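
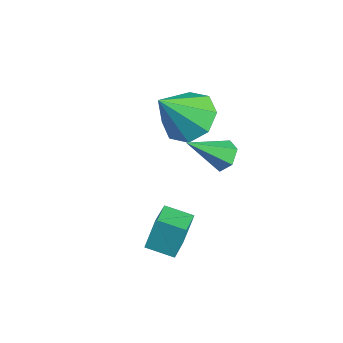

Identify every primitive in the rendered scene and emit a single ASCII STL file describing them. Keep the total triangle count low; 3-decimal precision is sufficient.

solid 
facet normal -0.056 0.612 -0.789
outer loop
vertex 0.766 4.111 0.648
vertex -0.086 4.592 1.081
vertex 0.972 4.744 1.124
endloop
endfacet
facet normal 0.891 -0.420 0.173
outer loop
vertex 0.766 4.111 0.648
vertex 0.972 4.744 1.124
vertex 0.026 3.368 2.659
endloop
endfacet
facet normal -0.056 0.613 -0.788
outer loop
vertex 0.972 4.744 1.124
vertex -0.086 4.592 1.081
vertex 0.559 5.288 1.576
endloop
endfacet
facet normal 0.797 0.113 0.593
outer loop
vertex 0.972 4.744 1.124
vertex 0.559 5.288 1.576
vertex 0.026 3.368 2.659
endloop
endfacet
facet normal -0.055 0.612 -0.789
outer loop
vertex 0.559 5.288 1.576
vertex -0.086 4.592 1.081
vertex -0.232 5.424 1.737
endloop
endfacet
facet normal 0.250 0.422 0.871
outer loop
vertex 0.559 5.288 1.576
vertex -0.232 5.424 1.737
vertex 0.026 3.368 2.659
endloop
endfacet
facet normal -0.055 0.612 -0.789
outer loop
vertex -0.232 5.424 1.737
vertex -0.086 4.592 1.081
vertex -0.938 5.073 1.514
endloop
endfacet
facet normal -0.428 0.325 0.844
outer loop
vertex -0.232 5.424 1.737
vertex -0.938 5.073 1.514
vertex 0.026 3.368 2.659
endloop
endfacet
facet normal -0.056 0.612 -0.789
outer loop
vertex -0.938 5.073 1.514
vertex -0.086 4.592 1.081
vertex -1.144 4.44 1.038
endloop
endfacet
facet normal -0.841 -0.122 0.527
outer loop
vertex -0.938 5.073 1.514
vertex -1.144 4.44 1.038
vertex 0.026 3.368 2.659
endloop
endfacet
facet normal -0.056 0.612 -0.789
outer loop
vertex -1.144 4.44 1.038
vertex -0.086 4.592 1.081
vertex -0.73 3.896 0.587
endloop
endfacet
facet normal -0.747 -0.656 0.105
outer loop
vertex -1.144 4.44 1.038
vertex -0.73 3.896 0.587
vertex 0.026 3.368 2.659
endloop
endfacet
facet normal -0.056 0.612 -0.789
outer loop
vertex -0.73 3.896 0.587
vertex -0.086 4.592 1.081
vertex 0.061 3.76 0.425
endloop
endfacet
facet normal -0.201 -0.964 -0.172
outer loop
vertex -0.73 3.896 0.587
vertex 0.061 3.76 0.425
vertex 0.026 3.368 2.659
endloop
endfacet
facet normal -0.055 0.612 -0.789
outer loop
vertex 0.061 3.76 0.425
vertex -0.086 4.592 1.081
vertex 0.766 4.111 0.648
endloop
endfacet
facet normal 0.477 -0.867 -0.145
outer loop
vertex 0.061 3.76 0.425
vertex 0.766 4.111 0.648
vertex 0.026 3.368 2.659
endloop
endfacet
facet normal -0.706 -0.679 0.203
outer loop
vertex 2.414 2.015 -1.078
vertex 1.539 2.794 -1.514
vertex 2.553 1.526 -2.231
endloop
endfacet
facet normal 0.700 -0.623 0.349
outer loop
vertex 3.301 2.246 -2.446
vertex 2.414 2.015 -1.078
vertex 2.553 1.526 -2.231
endloop
endfacet
facet normal -0.706 -0.679 0.202
outer loop
vertex 2.553 1.526 -2.231
vertex 1.539 2.794 -1.514
vertex 1.678 2.306 -2.667
endloop
endfacet
facet normal 0.110 -0.388 -0.915
outer loop
vertex 1.678 2.306 -2.667
vertex 3.301 2.246 -2.446
vertex 2.553 1.526 -2.231
endloop
endfacet
facet normal -0.110 0.388 0.915
outer loop
vertex 2.414 2.015 -1.078
vertex 2.287 3.514 -1.729
vertex 1.539 2.794 -1.514
endloop
endfacet
facet normal 0.700 -0.624 0.348
outer loop
vertex 3.162 2.734 -1.293
vertex 2.414 2.015 -1.078
vertex 3.301 2.246 -2.446
endloop
endfacet
facet normal -0.110 0.388 0.915
outer loop
vertex 3.162 2.734 -1.293
vertex 2.287 3.514 -1.729
vertex 2.414 2.015 -1.078
endloop
endfacet
facet normal -0.700 0.623 -0.348
outer loop
vertex 1.539 2.794 -1.514
vertex 2.287 3.514 -1.729
vertex 1.678 2.306 -2.667
endloop
endfacet
facet normal 0.110 -0.388 -0.915
outer loop
vertex 2.426 3.025 -2.882
vertex 3.301 2.246 -2.446
vertex 1.678 2.306 -2.667
endloop
endfacet
facet normal -0.700 0.624 -0.349
outer loop
vertex 1.678 2.306 -2.667
vertex 2.287 3.514 -1.729
vertex 2.426 3.025 -2.882
endloop
endfacet
facet normal 0.706 0.679 -0.202
outer loop
vertex 2.426 3.025 -2.882
vertex 3.162 2.734 -1.293
vertex 3.301 2.246 -2.446
endloop
endfacet
facet normal 0.706 0.679 -0.203
outer loop
vertex 2.287 3.514 -1.729
vertex 3.162 2.734 -1.293
vertex 2.426 3.025 -2.882
endloop
endfacet
facet normal 0.202 0.757 -0.621
outer loop
vertex 2.828 4.133 0.92
vertex 2.485 4.512 1.271
vertex 3.091 4.445 1.386
endloop
endfacet
facet normal 0.776 -0.630 -0.016
outer loop
vertex 2.828 4.133 0.92
vertex 3.091 4.445 1.386
vertex 2.155 3.268 2.289
endloop
endfacet
facet normal 0.201 0.759 -0.619
outer loop
vertex 3.091 4.445 1.386
vertex 2.485 4.512 1.271
vertex 2.749 4.823 1.738
endloop
endfacet
facet normal 0.707 -0.019 0.707
outer loop
vertex 3.091 4.445 1.386
vertex 2.749 4.823 1.738
vertex 2.155 3.268 2.289
endloop
endfacet
facet normal 0.201 0.759 -0.619
outer loop
vertex 2.749 4.823 1.738
vertex 2.485 4.512 1.271
vertex 2.143 4.89 1.623
endloop
endfacet
facet normal -0.133 0.376 0.917
outer loop
vertex 2.749 4.823 1.738
vertex 2.143 4.89 1.623
vertex 2.155 3.268 2.289
endloop
endfacet
facet normal 0.202 0.759 -0.619
outer loop
vertex 2.143 4.89 1.623
vertex 2.485 4.512 1.271
vertex 1.88 4.579 1.156
endloop
endfacet
facet normal -0.902 0.158 0.402
outer loop
vertex 2.143 4.89 1.623
vertex 1.88 4.579 1.156
vertex 2.155 3.268 2.289
endloop
endfacet
facet normal 0.202 0.757 -0.621
outer loop
vertex 1.88 4.579 1.156
vertex 2.485 4.512 1.271
vertex 2.222 4.2 0.805
endloop
endfacet
facet normal -0.832 -0.453 -0.322
outer loop
vertex 1.88 4.579 1.156
vertex 2.222 4.2 0.805
vertex 2.155 3.268 2.289
endloop
endfacet
facet normal 0.202 0.757 -0.621
outer loop
vertex 2.222 4.2 0.805
vertex 2.485 4.512 1.271
vertex 2.828 4.133 0.92
endloop
endfacet
facet normal 0.007 -0.847 -0.532
outer loop
vertex 2.222 4.2 0.805
vertex 2.828 4.133 0.92
vertex 2.155 3.268 2.289
endloop
endfacet

endsolid


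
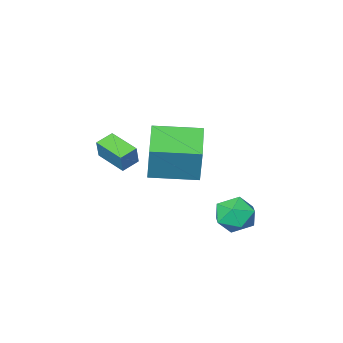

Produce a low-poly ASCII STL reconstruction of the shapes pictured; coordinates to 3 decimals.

solid 
facet normal -0.527 -0.799 0.289
outer loop
vertex 3.519 -0.08 4.471
vertex 1.672 1.09 4.341
vertex 3.311 -0.613 2.617
endloop
endfacet
facet normal 0.843 -0.534 0.059
outer loop
vertex 4.328 0.93 2.059
vertex 3.519 -0.08 4.471
vertex 3.311 -0.613 2.617
endloop
endfacet
facet normal -0.527 -0.799 0.289
outer loop
vertex 3.311 -0.613 2.617
vertex 1.672 1.09 4.341
vertex 1.465 0.557 2.487
endloop
endfacet
facet normal -0.107 -0.275 -0.955
outer loop
vertex 1.465 0.557 2.487
vertex 4.328 0.93 2.059
vertex 3.311 -0.613 2.617
endloop
endfacet
facet normal 0.107 0.275 0.955
outer loop
vertex 3.519 -0.08 4.471
vertex 2.689 2.633 3.783
vertex 1.672 1.09 4.341
endloop
endfacet
facet normal 0.843 -0.534 0.059
outer loop
vertex 4.535 1.463 3.913
vertex 3.519 -0.08 4.471
vertex 4.328 0.93 2.059
endloop
endfacet
facet normal 0.107 0.275 0.955
outer loop
vertex 4.535 1.463 3.913
vertex 2.689 2.633 3.783
vertex 3.519 -0.08 4.471
endloop
endfacet
facet normal -0.843 0.534 -0.059
outer loop
vertex 1.672 1.09 4.341
vertex 2.689 2.633 3.783
vertex 1.465 0.557 2.487
endloop
endfacet
facet normal -0.107 -0.275 -0.955
outer loop
vertex 2.481 2.1 1.929
vertex 4.328 0.93 2.059
vertex 1.465 0.557 2.487
endloop
endfacet
facet normal -0.843 0.534 -0.059
outer loop
vertex 1.465 0.557 2.487
vertex 2.689 2.633 3.783
vertex 2.481 2.1 1.929
endloop
endfacet
facet normal 0.527 0.799 -0.289
outer loop
vertex 2.481 2.1 1.929
vertex 4.535 1.463 3.913
vertex 4.328 0.93 2.059
endloop
endfacet
facet normal 0.527 0.799 -0.289
outer loop
vertex 2.689 2.633 3.783
vertex 4.535 1.463 3.913
vertex 2.481 2.1 1.929
endloop
endfacet
facet normal -0.941 -0.156 0.299
outer loop
vertex 3.08 -4.329 1.941
vertex 2.712 -2.804 1.579
vertex 2.802 -4.643 0.902
endloop
endfacet
facet normal 0.229 -0.947 0.225
outer loop
vertex 3.688 -4.496 0.621
vertex 3.08 -4.329 1.941
vertex 2.802 -4.643 0.902
endloop
endfacet
facet normal -0.942 -0.156 0.298
outer loop
vertex 2.802 -4.643 0.902
vertex 2.712 -2.804 1.579
vertex 2.435 -3.117 0.54
endloop
endfacet
facet normal -0.248 -0.280 -0.928
outer loop
vertex 2.435 -3.117 0.54
vertex 3.688 -4.496 0.621
vertex 2.802 -4.643 0.902
endloop
endfacet
facet normal 0.248 0.280 0.928
outer loop
vertex 3.08 -4.329 1.941
vertex 3.598 -2.657 1.298
vertex 2.712 -2.804 1.579
endloop
endfacet
facet normal 0.228 -0.947 0.225
outer loop
vertex 3.965 -4.183 1.66
vertex 3.08 -4.329 1.941
vertex 3.688 -4.496 0.621
endloop
endfacet
facet normal 0.248 0.280 0.927
outer loop
vertex 3.965 -4.183 1.66
vertex 3.598 -2.657 1.298
vertex 3.08 -4.329 1.941
endloop
endfacet
facet normal -0.228 0.947 -0.224
outer loop
vertex 2.712 -2.804 1.579
vertex 3.598 -2.657 1.298
vertex 2.435 -3.117 0.54
endloop
endfacet
facet normal -0.248 -0.280 -0.927
outer loop
vertex 3.32 -2.971 0.259
vertex 3.688 -4.496 0.621
vertex 2.435 -3.117 0.54
endloop
endfacet
facet normal -0.228 0.947 -0.225
outer loop
vertex 2.435 -3.117 0.54
vertex 3.598 -2.657 1.298
vertex 3.32 -2.971 0.259
endloop
endfacet
facet normal 0.942 0.156 -0.298
outer loop
vertex 3.32 -2.971 0.259
vertex 3.965 -4.183 1.66
vertex 3.688 -4.496 0.621
endloop
endfacet
facet normal 0.942 0.156 -0.299
outer loop
vertex 3.598 -2.657 1.298
vertex 3.965 -4.183 1.66
vertex 3.32 -2.971 0.259
endloop
endfacet
facet normal 0.323 -0.101 0.941
outer loop
vertex 0.487 1.529 -0.772
vertex -0.317 0.866 -0.567
vertex 0.608 0.485 -0.925
endloop
endfacet
facet normal 0.868 0.028 0.497
outer loop
vertex 0.487 1.529 -0.772
vertex 0.608 0.485 -0.925
vertex 0.993 1.173 -1.636
endloop
endfacet
facet normal 0.743 0.648 0.168
outer loop
vertex 0.487 1.529 -0.772
vertex 0.993 1.173 -1.636
vertex 0.307 1.98 -1.717
endloop
endfacet
facet normal 0.120 0.905 0.409
outer loop
vertex 0.487 1.529 -0.772
vertex 0.307 1.98 -1.717
vertex -0.503 1.789 -1.056
endloop
endfacet
facet normal -0.138 0.442 0.886
outer loop
vertex 0.487 1.529 -0.772
vertex -0.503 1.789 -1.056
vertex -0.317 0.866 -0.567
endloop
endfacet
facet normal 0.874 -0.486 0.003
outer loop
vertex 0.993 1.173 -1.636
vertex 0.608 0.485 -0.925
vertex 0.503 0.291 -1.964
endloop
endfacet
facet normal -0.006 -0.693 0.721
outer loop
vertex 0.608 0.485 -0.925
vertex -0.317 0.866 -0.567
vertex -0.307 0.1 -1.303
endloop
endfacet
facet normal -0.753 0.183 0.632
outer loop
vertex -0.317 0.866 -0.567
vertex -0.503 1.789 -1.056
vertex -0.993 0.907 -1.384
endloop
endfacet
facet normal -0.334 0.932 -0.140
outer loop
vertex -0.503 1.789 -1.056
vertex 0.307 1.98 -1.717
vertex -0.608 1.595 -2.095
endloop
endfacet
facet normal 0.672 0.518 -0.530
outer loop
vertex 0.307 1.98 -1.717
vertex 0.993 1.173 -1.636
vertex 0.317 1.214 -2.453
endloop
endfacet
facet normal -0.120 -0.905 -0.409
outer loop
vertex -0.487 0.551 -2.248
vertex 0.503 0.291 -1.964
vertex -0.307 0.1 -1.303
endloop
endfacet
facet normal -0.743 -0.648 -0.168
outer loop
vertex -0.487 0.551 -2.248
vertex -0.307 0.1 -1.303
vertex -0.993 0.907 -1.384
endloop
endfacet
facet normal -0.868 -0.028 -0.497
outer loop
vertex -0.487 0.551 -2.248
vertex -0.993 0.907 -1.384
vertex -0.608 1.595 -2.095
endloop
endfacet
facet normal -0.323 0.101 -0.941
outer loop
vertex -0.487 0.551 -2.248
vertex -0.608 1.595 -2.095
vertex 0.317 1.214 -2.453
endloop
endfacet
facet normal 0.138 -0.442 -0.886
outer loop
vertex -0.487 0.551 -2.248
vertex 0.317 1.214 -2.453
vertex 0.503 0.291 -1.964
endloop
endfacet
facet normal 0.334 -0.932 0.140
outer loop
vertex -0.307 0.1 -1.303
vertex 0.503 0.291 -1.964
vertex 0.608 0.485 -0.925
endloop
endfacet
facet normal -0.672 -0.518 0.530
outer loop
vertex -0.993 0.907 -1.384
vertex -0.307 0.1 -1.303
vertex -0.317 0.866 -0.567
endloop
endfacet
facet normal -0.874 0.486 -0.003
outer loop
vertex -0.608 1.595 -2.095
vertex -0.993 0.907 -1.384
vertex -0.503 1.789 -1.056
endloop
endfacet
facet normal 0.006 0.693 -0.721
outer loop
vertex 0.317 1.214 -2.453
vertex -0.608 1.595 -2.095
vertex 0.307 1.98 -1.717
endloop
endfacet
facet normal 0.753 -0.183 -0.632
outer loop
vertex 0.503 0.291 -1.964
vertex 0.317 1.214 -2.453
vertex 0.993 1.173 -1.636
endloop
endfacet

endsolid


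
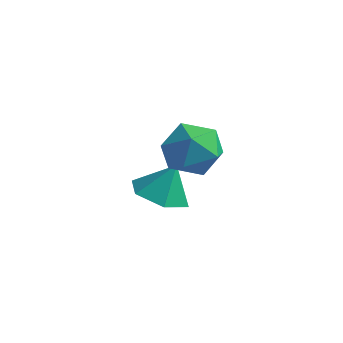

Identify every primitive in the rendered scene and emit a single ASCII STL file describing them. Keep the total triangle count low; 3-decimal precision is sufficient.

solid 
facet normal -0.714 0.636 -0.293
outer loop
vertex -2.391 -3.243 -1.102
vertex -2.894 -3.552 -0.548
vertex -2.415 -2.927 -0.357
endloop
endfacet
facet normal -0.065 0.918 -0.391
outer loop
vertex -2.391 -3.243 -1.102
vertex -2.415 -2.927 -0.357
vertex -1.704 -3.035 -0.728
endloop
endfacet
facet normal 0.301 0.484 -0.822
outer loop
vertex -2.391 -3.243 -1.102
vertex -1.704 -3.035 -0.728
vertex -1.742 -3.725 -1.148
endloop
endfacet
facet normal -0.119 -0.066 -0.991
outer loop
vertex -2.391 -3.243 -1.102
vertex -1.742 -3.725 -1.148
vertex -2.478 -4.045 -1.038
endloop
endfacet
facet normal -0.748 0.028 -0.663
outer loop
vertex -2.391 -3.243 -1.102
vertex -2.478 -4.045 -1.038
vertex -2.894 -3.552 -0.548
endloop
endfacet
facet normal 0.267 0.933 0.240
outer loop
vertex -1.704 -3.035 -0.728
vertex -2.415 -2.927 -0.357
vertex -1.782 -3.215 0.058
endloop
endfacet
facet normal -0.782 0.478 0.400
outer loop
vertex -2.415 -2.927 -0.357
vertex -2.894 -3.552 -0.548
vertex -2.518 -3.535 0.168
endloop
endfacet
facet normal -0.838 -0.508 -0.200
outer loop
vertex -2.894 -3.552 -0.548
vertex -2.478 -4.045 -1.038
vertex -2.556 -4.225 -0.252
endloop
endfacet
facet normal 0.178 -0.660 -0.730
outer loop
vertex -2.478 -4.045 -1.038
vertex -1.742 -3.725 -1.148
vertex -1.845 -4.333 -0.623
endloop
endfacet
facet normal 0.859 0.231 -0.457
outer loop
vertex -1.742 -3.725 -1.148
vertex -1.704 -3.035 -0.728
vertex -1.366 -3.708 -0.432
endloop
endfacet
facet normal 0.119 0.066 0.991
outer loop
vertex -1.869 -4.017 0.122
vertex -1.782 -3.215 0.058
vertex -2.518 -3.535 0.168
endloop
endfacet
facet normal -0.301 -0.484 0.822
outer loop
vertex -1.869 -4.017 0.122
vertex -2.518 -3.535 0.168
vertex -2.556 -4.225 -0.252
endloop
endfacet
facet normal 0.065 -0.918 0.391
outer loop
vertex -1.869 -4.017 0.122
vertex -2.556 -4.225 -0.252
vertex -1.845 -4.333 -0.623
endloop
endfacet
facet normal 0.714 -0.636 0.293
outer loop
vertex -1.869 -4.017 0.122
vertex -1.845 -4.333 -0.623
vertex -1.366 -3.708 -0.432
endloop
endfacet
facet normal 0.748 -0.028 0.663
outer loop
vertex -1.869 -4.017 0.122
vertex -1.366 -3.708 -0.432
vertex -1.782 -3.215 0.058
endloop
endfacet
facet normal -0.178 0.660 0.730
outer loop
vertex -2.518 -3.535 0.168
vertex -1.782 -3.215 0.058
vertex -2.415 -2.927 -0.357
endloop
endfacet
facet normal -0.859 -0.231 0.457
outer loop
vertex -2.556 -4.225 -0.252
vertex -2.518 -3.535 0.168
vertex -2.894 -3.552 -0.548
endloop
endfacet
facet normal -0.267 -0.933 -0.240
outer loop
vertex -1.845 -4.333 -0.623
vertex -2.556 -4.225 -0.252
vertex -2.478 -4.045 -1.038
endloop
endfacet
facet normal 0.782 -0.478 -0.400
outer loop
vertex -1.366 -3.708 -0.432
vertex -1.845 -4.333 -0.623
vertex -1.742 -3.725 -1.148
endloop
endfacet
facet normal 0.838 0.508 0.200
outer loop
vertex -1.782 -3.215 0.058
vertex -1.366 -3.708 -0.432
vertex -1.704 -3.035 -0.728
endloop
endfacet
facet normal -0.249 -0.312 -0.917
outer loop
vertex -3.514 -2.866 -3.367
vertex -4.068 -2.291 -3.412
vertex -3.322 -2.148 -3.663
endloop
endfacet
facet normal 0.917 -0.085 0.389
outer loop
vertex -3.514 -2.866 -3.367
vertex -3.322 -2.148 -3.663
vertex -3.812 -1.969 -2.468
endloop
endfacet
facet normal -0.249 -0.312 -0.917
outer loop
vertex -3.322 -2.148 -3.663
vertex -4.068 -2.291 -3.412
vertex -3.876 -1.573 -3.708
endloop
endfacet
facet normal 0.701 0.689 0.184
outer loop
vertex -3.322 -2.148 -3.663
vertex -3.876 -1.573 -3.708
vertex -3.812 -1.969 -2.468
endloop
endfacet
facet normal -0.248 -0.312 -0.917
outer loop
vertex -3.876 -1.573 -3.708
vertex -4.068 -2.291 -3.412
vertex -4.622 -1.715 -3.458
endloop
endfacet
facet normal -0.078 0.949 0.307
outer loop
vertex -3.876 -1.573 -3.708
vertex -4.622 -1.715 -3.458
vertex -3.812 -1.969 -2.468
endloop
endfacet
facet normal -0.248 -0.312 -0.917
outer loop
vertex -4.622 -1.715 -3.458
vertex -4.068 -2.291 -3.412
vertex -4.814 -2.433 -3.162
endloop
endfacet
facet normal -0.640 0.433 0.635
outer loop
vertex -4.622 -1.715 -3.458
vertex -4.814 -2.433 -3.162
vertex -3.812 -1.969 -2.468
endloop
endfacet
facet normal -0.248 -0.312 -0.917
outer loop
vertex -4.814 -2.433 -3.162
vertex -4.068 -2.291 -3.412
vertex -4.26 -3.009 -3.116
endloop
endfacet
facet normal -0.424 -0.340 0.839
outer loop
vertex -4.814 -2.433 -3.162
vertex -4.26 -3.009 -3.116
vertex -3.812 -1.969 -2.468
endloop
endfacet
facet normal -0.249 -0.312 -0.917
outer loop
vertex -4.26 -3.009 -3.116
vertex -4.068 -2.291 -3.412
vertex -3.514 -2.866 -3.367
endloop
endfacet
facet normal 0.356 -0.600 0.717
outer loop
vertex -4.26 -3.009 -3.116
vertex -3.514 -2.866 -3.367
vertex -3.812 -1.969 -2.468
endloop
endfacet

endsolid


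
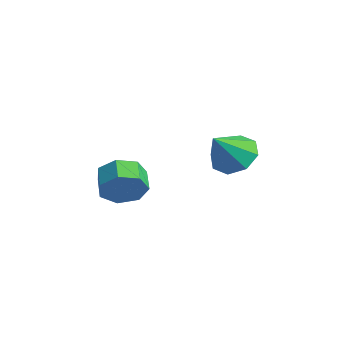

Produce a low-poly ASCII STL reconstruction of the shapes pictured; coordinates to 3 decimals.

solid 
facet normal -0.140 0.656 -0.742
outer loop
vertex 0.666 3.249 0.169
vertex 0.148 3.891 0.835
vertex 1.16 3.775 0.541
endloop
endfacet
facet normal 0.749 -0.659 -0.063
outer loop
vertex 0.666 3.249 0.169
vertex 1.16 3.775 0.541
vertex 0.392 2.749 2.125
endloop
endfacet
facet normal -0.140 0.656 -0.742
outer loop
vertex 1.16 3.775 0.541
vertex 0.148 3.891 0.835
vertex 1.06 4.369 1.085
endloop
endfacet
facet normal 0.925 -0.160 0.345
outer loop
vertex 1.16 3.775 0.541
vertex 1.06 4.369 1.085
vertex 0.392 2.749 2.125
endloop
endfacet
facet normal -0.141 0.656 -0.742
outer loop
vertex 1.06 4.369 1.085
vertex 0.148 3.891 0.835
vertex 0.426 4.682 1.482
endloop
endfacet
facet normal 0.598 0.243 0.763
outer loop
vertex 1.06 4.369 1.085
vertex 0.426 4.682 1.482
vertex 0.392 2.749 2.125
endloop
endfacet
facet normal -0.141 0.656 -0.741
outer loop
vertex 0.426 4.682 1.482
vertex 0.148 3.891 0.835
vertex -0.371 4.532 1.501
endloop
endfacet
facet normal -0.037 0.316 0.948
outer loop
vertex 0.426 4.682 1.482
vertex -0.371 4.532 1.501
vertex 0.392 2.749 2.125
endloop
endfacet
facet normal -0.141 0.656 -0.741
outer loop
vertex -0.371 4.532 1.501
vertex 0.148 3.891 0.835
vertex -0.864 4.006 1.129
endloop
endfacet
facet normal -0.612 0.015 0.791
outer loop
vertex -0.371 4.532 1.501
vertex -0.864 4.006 1.129
vertex 0.392 2.749 2.125
endloop
endfacet
facet normal -0.141 0.656 -0.741
outer loop
vertex -0.864 4.006 1.129
vertex 0.148 3.891 0.835
vertex -0.765 3.413 0.585
endloop
endfacet
facet normal -0.787 -0.483 0.383
outer loop
vertex -0.864 4.006 1.129
vertex -0.765 3.413 0.585
vertex 0.392 2.749 2.125
endloop
endfacet
facet normal -0.140 0.656 -0.741
outer loop
vertex -0.765 3.413 0.585
vertex 0.148 3.891 0.835
vertex -0.131 3.099 0.187
endloop
endfacet
facet normal -0.461 -0.886 -0.036
outer loop
vertex -0.765 3.413 0.585
vertex -0.131 3.099 0.187
vertex 0.392 2.749 2.125
endloop
endfacet
facet normal -0.140 0.656 -0.742
outer loop
vertex -0.131 3.099 0.187
vertex 0.148 3.891 0.835
vertex 0.666 3.249 0.169
endloop
endfacet
facet normal 0.176 -0.959 -0.221
outer loop
vertex -0.131 3.099 0.187
vertex 0.666 3.249 0.169
vertex 0.392 2.749 2.125
endloop
endfacet
facet normal 0.839 -0.404 -0.365
outer loop
vertex 0.27 -0.375 0.764
vertex -0.241 -0.796 0.055
vertex 0.181 0.077 0.059
endloop
endfacet
facet normal 0.534 0.741 0.408
outer loop
vertex 0.27 -0.375 0.764
vertex 0.181 0.077 0.059
vertex -0.628 0.058 1.153
endloop
endfacet
facet normal 0.534 0.741 0.408
outer loop
vertex -0.628 0.058 1.153
vertex 0.181 0.077 0.059
vertex -0.716 0.509 0.449
endloop
endfacet
facet normal -0.839 0.405 0.364
outer loop
vertex -0.628 0.058 1.153
vertex -0.716 0.509 0.449
vertex -1.139 -0.364 0.445
endloop
endfacet
facet normal 0.839 -0.404 -0.364
outer loop
vertex 0.181 0.077 0.059
vertex -0.241 -0.796 0.055
vertex -0.225 -0.129 -0.649
endloop
endfacet
facet normal 0.251 0.882 -0.400
outer loop
vertex 0.181 0.077 0.059
vertex -0.225 -0.129 -0.649
vertex -0.716 0.509 0.449
endloop
endfacet
facet normal 0.250 0.882 -0.400
outer loop
vertex -0.716 0.509 0.449
vertex -0.225 -0.129 -0.649
vertex -1.123 0.303 -0.259
endloop
endfacet
facet normal -0.839 0.405 0.364
outer loop
vertex -0.716 0.509 0.449
vertex -1.123 0.303 -0.259
vertex -1.139 -0.364 0.445
endloop
endfacet
facet normal 0.838 -0.405 -0.365
outer loop
vertex -0.225 -0.129 -0.649
vertex -0.241 -0.796 0.055
vertex -0.644 -0.837 -0.826
endloop
endfacet
facet normal -0.222 0.358 -0.907
outer loop
vertex -0.225 -0.129 -0.649
vertex -0.644 -0.837 -0.826
vertex -1.123 0.303 -0.259
endloop
endfacet
facet normal -0.220 0.359 -0.907
outer loop
vertex -1.123 0.303 -0.259
vertex -0.644 -0.837 -0.826
vertex -1.542 -0.405 -0.437
endloop
endfacet
facet normal -0.839 0.405 0.364
outer loop
vertex -1.123 0.303 -0.259
vertex -1.542 -0.405 -0.437
vertex -1.139 -0.364 0.445
endloop
endfacet
facet normal 0.839 -0.404 -0.365
outer loop
vertex -0.644 -0.837 -0.826
vertex -0.241 -0.796 0.055
vertex -0.759 -1.515 -0.34
endloop
endfacet
facet normal -0.526 -0.435 -0.731
outer loop
vertex -0.644 -0.837 -0.826
vertex -0.759 -1.515 -0.34
vertex -1.542 -0.405 -0.437
endloop
endfacet
facet normal -0.527 -0.435 -0.730
outer loop
vertex -1.542 -0.405 -0.437
vertex -0.759 -1.515 -0.34
vertex -1.657 -1.082 0.05
endloop
endfacet
facet normal -0.839 0.405 0.364
outer loop
vertex -1.542 -0.405 -0.437
vertex -1.657 -1.082 0.05
vertex -1.139 -0.364 0.445
endloop
endfacet
facet normal 0.839 -0.404 -0.364
outer loop
vertex -0.759 -1.515 -0.34
vertex -0.241 -0.796 0.055
vertex -0.484 -1.651 0.444
endloop
endfacet
facet normal -0.436 -0.900 -0.003
outer loop
vertex -0.759 -1.515 -0.34
vertex -0.484 -1.651 0.444
vertex -1.657 -1.082 0.05
endloop
endfacet
facet normal -0.435 -0.900 -0.005
outer loop
vertex -1.657 -1.082 0.05
vertex -0.484 -1.651 0.444
vertex -1.382 -1.219 0.834
endloop
endfacet
facet normal -0.839 0.404 0.365
outer loop
vertex -1.657 -1.082 0.05
vertex -1.382 -1.219 0.834
vertex -1.139 -0.364 0.445
endloop
endfacet
facet normal 0.839 -0.404 -0.365
outer loop
vertex -0.484 -1.651 0.444
vertex -0.241 -0.796 0.055
vertex -0.026 -1.144 0.935
endloop
endfacet
facet normal -0.016 -0.688 0.725
outer loop
vertex -0.484 -1.651 0.444
vertex -0.026 -1.144 0.935
vertex -1.382 -1.219 0.834
endloop
endfacet
facet normal -0.016 -0.687 0.726
outer loop
vertex -1.382 -1.219 0.834
vertex -0.026 -1.144 0.935
vertex -0.924 -0.711 1.325
endloop
endfacet
facet normal -0.839 0.404 0.364
outer loop
vertex -1.382 -1.219 0.834
vertex -0.924 -0.711 1.325
vertex -1.139 -0.364 0.445
endloop
endfacet
facet normal 0.839 -0.404 -0.365
outer loop
vertex -0.026 -1.144 0.935
vertex -0.241 -0.796 0.055
vertex 0.27 -0.375 0.764
endloop
endfacet
facet normal 0.415 0.042 0.909
outer loop
vertex -0.026 -1.144 0.935
vertex 0.27 -0.375 0.764
vertex -0.924 -0.711 1.325
endloop
endfacet
facet normal 0.415 0.044 0.909
outer loop
vertex -0.924 -0.711 1.325
vertex 0.27 -0.375 0.764
vertex -0.628 0.058 1.153
endloop
endfacet
facet normal -0.839 0.404 0.364
outer loop
vertex -0.924 -0.711 1.325
vertex -0.628 0.058 1.153
vertex -1.139 -0.364 0.445
endloop
endfacet

endsolid


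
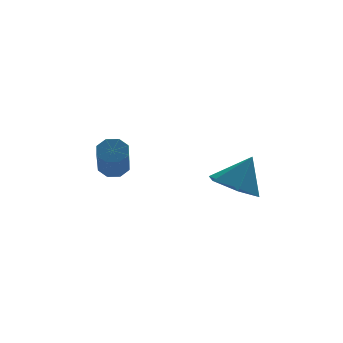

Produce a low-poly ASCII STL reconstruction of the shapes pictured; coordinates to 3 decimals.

solid 
facet normal 0.178 0.710 -0.682
outer loop
vertex -2.315 3.069 -2.961
vertex -2.601 2.775 -3.342
vertex -2.732 3.169 -2.966
endloop
endfacet
facet normal 0.151 0.665 0.732
outer loop
vertex -2.315 3.069 -2.961
vertex -2.732 3.169 -2.966
vertex -2.612 1.898 -1.836
endloop
endfacet
facet normal 0.150 0.665 0.732
outer loop
vertex -2.612 1.898 -1.836
vertex -2.732 3.169 -2.966
vertex -3.029 1.999 -1.842
endloop
endfacet
facet normal -0.182 -0.710 0.681
outer loop
vertex -2.612 1.898 -1.836
vertex -3.029 1.999 -1.842
vertex -2.899 1.605 -2.218
endloop
endfacet
facet normal 0.181 0.710 -0.681
outer loop
vertex -2.732 3.169 -2.966
vertex -2.601 2.775 -3.342
vertex -3.072 3.039 -3.192
endloop
endfacet
facet normal -0.581 0.636 0.508
outer loop
vertex -2.732 3.169 -2.966
vertex -3.072 3.039 -3.192
vertex -3.029 1.999 -1.842
endloop
endfacet
facet normal -0.581 0.636 0.508
outer loop
vertex -3.029 1.999 -1.842
vertex -3.072 3.039 -3.192
vertex -3.369 1.869 -2.068
endloop
endfacet
facet normal -0.181 -0.710 0.681
outer loop
vertex -3.029 1.999 -1.842
vertex -3.369 1.869 -2.068
vertex -2.899 1.605 -2.218
endloop
endfacet
facet normal 0.181 0.709 -0.681
outer loop
vertex -3.072 3.039 -3.192
vertex -2.601 2.775 -3.342
vertex -3.137 2.754 -3.506
endloop
endfacet
facet normal -0.972 0.235 -0.012
outer loop
vertex -3.072 3.039 -3.192
vertex -3.137 2.754 -3.506
vertex -3.369 1.869 -2.068
endloop
endfacet
facet normal -0.972 0.235 -0.012
outer loop
vertex -3.369 1.869 -2.068
vertex -3.137 2.754 -3.506
vertex -3.434 1.584 -2.381
endloop
endfacet
facet normal -0.180 -0.708 0.682
outer loop
vertex -3.369 1.869 -2.068
vertex -3.434 1.584 -2.381
vertex -2.899 1.605 -2.218
endloop
endfacet
facet normal 0.180 0.710 -0.680
outer loop
vertex -3.137 2.754 -3.506
vertex -2.601 2.775 -3.342
vertex -2.888 2.482 -3.724
endloop
endfacet
facet normal -0.794 -0.305 -0.526
outer loop
vertex -3.137 2.754 -3.506
vertex -2.888 2.482 -3.724
vertex -3.434 1.584 -2.381
endloop
endfacet
facet normal -0.794 -0.304 -0.526
outer loop
vertex -3.434 1.584 -2.381
vertex -2.888 2.482 -3.724
vertex -3.185 1.311 -2.599
endloop
endfacet
facet normal -0.180 -0.709 0.682
outer loop
vertex -3.434 1.584 -2.381
vertex -3.185 1.311 -2.599
vertex -2.899 1.605 -2.218
endloop
endfacet
facet normal 0.182 0.710 -0.681
outer loop
vertex -2.888 2.482 -3.724
vertex -2.601 2.775 -3.342
vertex -2.471 2.381 -3.718
endloop
endfacet
facet normal -0.150 -0.665 -0.732
outer loop
vertex -2.888 2.482 -3.724
vertex -2.471 2.381 -3.718
vertex -3.185 1.311 -2.599
endloop
endfacet
facet normal -0.151 -0.665 -0.732
outer loop
vertex -3.185 1.311 -2.599
vertex -2.471 2.381 -3.718
vertex -2.768 1.211 -2.594
endloop
endfacet
facet normal -0.178 -0.710 0.682
outer loop
vertex -3.185 1.311 -2.599
vertex -2.768 1.211 -2.594
vertex -2.899 1.605 -2.218
endloop
endfacet
facet normal 0.181 0.710 -0.681
outer loop
vertex -2.471 2.381 -3.718
vertex -2.601 2.775 -3.342
vertex -2.131 2.511 -3.492
endloop
endfacet
facet normal 0.581 -0.636 -0.508
outer loop
vertex -2.471 2.381 -3.718
vertex -2.131 2.511 -3.492
vertex -2.768 1.211 -2.594
endloop
endfacet
facet normal 0.581 -0.636 -0.508
outer loop
vertex -2.768 1.211 -2.594
vertex -2.131 2.511 -3.492
vertex -2.428 1.341 -2.368
endloop
endfacet
facet normal -0.181 -0.710 0.681
outer loop
vertex -2.768 1.211 -2.594
vertex -2.428 1.341 -2.368
vertex -2.899 1.605 -2.218
endloop
endfacet
facet normal 0.180 0.708 -0.682
outer loop
vertex -2.131 2.511 -3.492
vertex -2.601 2.775 -3.342
vertex -2.066 2.796 -3.179
endloop
endfacet
facet normal 0.972 -0.235 0.012
outer loop
vertex -2.131 2.511 -3.492
vertex -2.066 2.796 -3.179
vertex -2.428 1.341 -2.368
endloop
endfacet
facet normal 0.972 -0.235 0.012
outer loop
vertex -2.428 1.341 -2.368
vertex -2.066 2.796 -3.179
vertex -2.363 1.626 -2.054
endloop
endfacet
facet normal -0.181 -0.709 0.681
outer loop
vertex -2.428 1.341 -2.368
vertex -2.363 1.626 -2.054
vertex -2.899 1.605 -2.218
endloop
endfacet
facet normal 0.180 0.709 -0.682
outer loop
vertex -2.066 2.796 -3.179
vertex -2.601 2.775 -3.342
vertex -2.315 3.069 -2.961
endloop
endfacet
facet normal 0.794 0.304 0.526
outer loop
vertex -2.066 2.796 -3.179
vertex -2.315 3.069 -2.961
vertex -2.363 1.626 -2.054
endloop
endfacet
facet normal 0.794 0.305 0.527
outer loop
vertex -2.363 1.626 -2.054
vertex -2.315 3.069 -2.961
vertex -2.612 1.898 -1.836
endloop
endfacet
facet normal -0.180 -0.710 0.680
outer loop
vertex -2.363 1.626 -2.054
vertex -2.612 1.898 -1.836
vertex -2.899 1.605 -2.218
endloop
endfacet
facet normal -0.465 -0.084 -0.881
outer loop
vertex 1.917 1.12 -4.619
vertex 1.248 1.79 -4.33
vertex 2.073 2.082 -4.793
endloop
endfacet
facet normal 0.986 -0.146 0.078
outer loop
vertex 1.917 1.12 -4.619
vertex 2.073 2.082 -4.793
vertex 1.912 1.91 -3.07
endloop
endfacet
facet normal -0.465 -0.085 -0.881
outer loop
vertex 2.073 2.082 -4.793
vertex 1.248 1.79 -4.33
vertex 1.403 2.752 -4.504
endloop
endfacet
facet normal 0.729 0.671 0.135
outer loop
vertex 2.073 2.082 -4.793
vertex 1.403 2.752 -4.504
vertex 1.912 1.91 -3.07
endloop
endfacet
facet normal -0.465 -0.085 -0.881
outer loop
vertex 1.403 2.752 -4.504
vertex 1.248 1.79 -4.33
vertex 0.578 2.46 -4.041
endloop
endfacet
facet normal -0.017 0.859 0.511
outer loop
vertex 1.403 2.752 -4.504
vertex 0.578 2.46 -4.041
vertex 1.912 1.91 -3.07
endloop
endfacet
facet normal -0.465 -0.085 -0.881
outer loop
vertex 0.578 2.46 -4.041
vertex 1.248 1.79 -4.33
vertex 0.423 1.498 -3.867
endloop
endfacet
facet normal -0.508 0.232 0.829
outer loop
vertex 0.578 2.46 -4.041
vertex 0.423 1.498 -3.867
vertex 1.912 1.91 -3.07
endloop
endfacet
facet normal -0.465 -0.084 -0.881
outer loop
vertex 0.423 1.498 -3.867
vertex 1.248 1.79 -4.33
vertex 1.092 0.828 -4.156
endloop
endfacet
facet normal -0.252 -0.584 0.772
outer loop
vertex 0.423 1.498 -3.867
vertex 1.092 0.828 -4.156
vertex 1.912 1.91 -3.07
endloop
endfacet
facet normal -0.465 -0.084 -0.881
outer loop
vertex 1.092 0.828 -4.156
vertex 1.248 1.79 -4.33
vertex 1.917 1.12 -4.619
endloop
endfacet
facet normal 0.496 -0.773 0.396
outer loop
vertex 1.092 0.828 -4.156
vertex 1.917 1.12 -4.619
vertex 1.912 1.91 -3.07
endloop
endfacet

endsolid


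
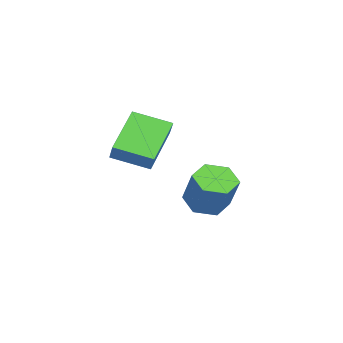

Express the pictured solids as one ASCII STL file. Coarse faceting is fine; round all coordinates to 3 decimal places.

solid 
facet normal -0.469 -0.176 -0.866
outer loop
vertex 0.059 -0.436 -4.165
vertex -0.688 -0.821 -3.682
vertex -0.677 0.128 -3.881
endloop
endfacet
facet normal 0.452 0.794 -0.406
outer loop
vertex 0.059 -0.436 -4.165
vertex -0.677 0.128 -3.881
vertex 0.916 -0.113 -2.581
endloop
endfacet
facet normal 0.451 0.795 -0.406
outer loop
vertex 0.916 -0.113 -2.581
vertex -0.677 0.128 -3.881
vertex 0.18 0.45 -2.297
endloop
endfacet
facet normal 0.468 0.176 0.866
outer loop
vertex 0.916 -0.113 -2.581
vertex 0.18 0.45 -2.297
vertex 0.168 -0.499 -2.098
endloop
endfacet
facet normal -0.467 -0.176 -0.866
outer loop
vertex -0.677 0.128 -3.881
vertex -0.688 -0.821 -3.682
vertex -1.425 -0.257 -3.399
endloop
endfacet
facet normal -0.431 0.901 0.050
outer loop
vertex -0.677 0.128 -3.881
vertex -1.425 -0.257 -3.399
vertex 0.18 0.45 -2.297
endloop
endfacet
facet normal -0.431 0.901 0.050
outer loop
vertex 0.18 0.45 -2.297
vertex -1.425 -0.257 -3.399
vertex -0.568 0.065 -1.814
endloop
endfacet
facet normal 0.469 0.176 0.866
outer loop
vertex 0.18 0.45 -2.297
vertex -0.568 0.065 -1.814
vertex 0.168 -0.499 -2.098
endloop
endfacet
facet normal -0.468 -0.177 -0.866
outer loop
vertex -1.425 -0.257 -3.399
vertex -0.688 -0.821 -3.682
vertex -1.436 -1.207 -3.199
endloop
endfacet
facet normal -0.884 0.106 0.456
outer loop
vertex -1.425 -0.257 -3.399
vertex -1.436 -1.207 -3.199
vertex -0.568 0.065 -1.814
endloop
endfacet
facet normal -0.883 0.106 0.456
outer loop
vertex -0.568 0.065 -1.814
vertex -1.436 -1.207 -3.199
vertex -0.579 -0.884 -1.615
endloop
endfacet
facet normal 0.469 0.176 0.866
outer loop
vertex -0.568 0.065 -1.814
vertex -0.579 -0.884 -1.615
vertex 0.168 -0.499 -2.098
endloop
endfacet
facet normal -0.468 -0.176 -0.866
outer loop
vertex -1.436 -1.207 -3.199
vertex -0.688 -0.821 -3.682
vertex -0.7 -1.77 -3.483
endloop
endfacet
facet normal -0.451 -0.795 0.406
outer loop
vertex -1.436 -1.207 -3.199
vertex -0.7 -1.77 -3.483
vertex -0.579 -0.884 -1.615
endloop
endfacet
facet normal -0.452 -0.794 0.406
outer loop
vertex -0.579 -0.884 -1.615
vertex -0.7 -1.77 -3.483
vertex 0.157 -1.448 -1.899
endloop
endfacet
facet normal 0.469 0.176 0.866
outer loop
vertex -0.579 -0.884 -1.615
vertex 0.157 -1.448 -1.899
vertex 0.168 -0.499 -2.098
endloop
endfacet
facet normal -0.469 -0.176 -0.866
outer loop
vertex -0.7 -1.77 -3.483
vertex -0.688 -0.821 -3.682
vertex 0.048 -1.385 -3.966
endloop
endfacet
facet normal 0.431 -0.901 -0.050
outer loop
vertex -0.7 -1.77 -3.483
vertex 0.048 -1.385 -3.966
vertex 0.157 -1.448 -1.899
endloop
endfacet
facet normal 0.431 -0.901 -0.050
outer loop
vertex 0.157 -1.448 -1.899
vertex 0.048 -1.385 -3.966
vertex 0.905 -1.063 -2.381
endloop
endfacet
facet normal 0.467 0.176 0.866
outer loop
vertex 0.157 -1.448 -1.899
vertex 0.905 -1.063 -2.381
vertex 0.168 -0.499 -2.098
endloop
endfacet
facet normal -0.469 -0.176 -0.866
outer loop
vertex 0.048 -1.385 -3.966
vertex -0.688 -0.821 -3.682
vertex 0.059 -0.436 -4.165
endloop
endfacet
facet normal 0.884 -0.106 -0.456
outer loop
vertex 0.048 -1.385 -3.966
vertex 0.059 -0.436 -4.165
vertex 0.905 -1.063 -2.381
endloop
endfacet
facet normal 0.883 -0.106 -0.456
outer loop
vertex 0.905 -1.063 -2.381
vertex 0.059 -0.436 -4.165
vertex 0.916 -0.113 -2.581
endloop
endfacet
facet normal 0.468 0.177 0.866
outer loop
vertex 0.905 -1.063 -2.381
vertex 0.916 -0.113 -2.581
vertex 0.168 -0.499 -2.098
endloop
endfacet
facet normal -0.769 0.357 0.531
outer loop
vertex 1.837 -3.797 2.26
vertex 2.204 -2.276 1.768
vertex 1.274 -3.902 1.515
endloop
endfacet
facet normal -0.224 -0.927 0.300
outer loop
vertex 2.956 -4.684 0.352
vertex 1.837 -3.797 2.26
vertex 1.274 -3.902 1.515
endloop
endfacet
facet normal -0.768 0.357 0.531
outer loop
vertex 1.274 -3.902 1.515
vertex 2.204 -2.276 1.768
vertex 1.64 -2.381 1.023
endloop
endfacet
facet normal -0.600 -0.112 -0.792
outer loop
vertex 1.64 -2.381 1.023
vertex 2.956 -4.684 0.352
vertex 1.274 -3.902 1.515
endloop
endfacet
facet normal 0.600 0.112 0.792
outer loop
vertex 1.837 -3.797 2.26
vertex 3.886 -3.058 0.605
vertex 2.204 -2.276 1.768
endloop
endfacet
facet normal -0.224 -0.927 0.300
outer loop
vertex 3.52 -4.579 1.097
vertex 1.837 -3.797 2.26
vertex 2.956 -4.684 0.352
endloop
endfacet
facet normal 0.600 0.112 0.792
outer loop
vertex 3.52 -4.579 1.097
vertex 3.886 -3.058 0.605
vertex 1.837 -3.797 2.26
endloop
endfacet
facet normal 0.224 0.927 -0.300
outer loop
vertex 2.204 -2.276 1.768
vertex 3.886 -3.058 0.605
vertex 1.64 -2.381 1.023
endloop
endfacet
facet normal -0.600 -0.112 -0.793
outer loop
vertex 3.323 -3.163 -0.14
vertex 2.956 -4.684 0.352
vertex 1.64 -2.381 1.023
endloop
endfacet
facet normal 0.224 0.927 -0.300
outer loop
vertex 1.64 -2.381 1.023
vertex 3.886 -3.058 0.605
vertex 3.323 -3.163 -0.14
endloop
endfacet
facet normal 0.768 -0.357 -0.531
outer loop
vertex 3.323 -3.163 -0.14
vertex 3.52 -4.579 1.097
vertex 2.956 -4.684 0.352
endloop
endfacet
facet normal 0.769 -0.357 -0.531
outer loop
vertex 3.886 -3.058 0.605
vertex 3.52 -4.579 1.097
vertex 3.323 -3.163 -0.14
endloop
endfacet

endsolid


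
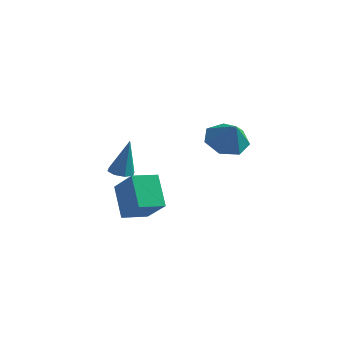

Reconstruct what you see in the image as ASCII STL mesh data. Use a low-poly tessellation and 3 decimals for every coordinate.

solid 
facet normal -0.712 0.318 -0.627
outer loop
vertex 0.25 -2.468 1.076
vertex 0.865 -1.415 0.912
vertex 1.124 -3.19 -0.283
endloop
endfacet
facet normal -0.500 -0.856 0.133
outer loop
vertex 2.455 -3.785 0.888
vertex 0.25 -2.468 1.076
vertex 1.124 -3.19 -0.283
endloop
endfacet
facet normal -0.712 0.318 -0.627
outer loop
vertex 1.124 -3.19 -0.283
vertex 0.865 -1.415 0.912
vertex 1.739 -2.137 -0.447
endloop
endfacet
facet normal 0.494 -0.408 -0.768
outer loop
vertex 1.739 -2.137 -0.447
vertex 2.455 -3.785 0.888
vertex 1.124 -3.19 -0.283
endloop
endfacet
facet normal -0.494 0.408 0.768
outer loop
vertex 0.25 -2.468 1.076
vertex 2.196 -2.01 2.083
vertex 0.865 -1.415 0.912
endloop
endfacet
facet normal -0.500 -0.856 0.133
outer loop
vertex 1.581 -3.063 2.247
vertex 0.25 -2.468 1.076
vertex 2.455 -3.785 0.888
endloop
endfacet
facet normal -0.494 0.408 0.768
outer loop
vertex 1.581 -3.063 2.247
vertex 2.196 -2.01 2.083
vertex 0.25 -2.468 1.076
endloop
endfacet
facet normal 0.500 0.856 -0.133
outer loop
vertex 0.865 -1.415 0.912
vertex 2.196 -2.01 2.083
vertex 1.739 -2.137 -0.447
endloop
endfacet
facet normal 0.494 -0.408 -0.768
outer loop
vertex 3.07 -2.732 0.724
vertex 2.455 -3.785 0.888
vertex 1.739 -2.137 -0.447
endloop
endfacet
facet normal 0.500 0.856 -0.133
outer loop
vertex 1.739 -2.137 -0.447
vertex 2.196 -2.01 2.083
vertex 3.07 -2.732 0.724
endloop
endfacet
facet normal 0.712 -0.318 0.627
outer loop
vertex 3.07 -2.732 0.724
vertex 1.581 -3.063 2.247
vertex 2.455 -3.785 0.888
endloop
endfacet
facet normal 0.712 -0.318 0.627
outer loop
vertex 2.196 -2.01 2.083
vertex 1.581 -3.063 2.247
vertex 3.07 -2.732 0.724
endloop
endfacet
facet normal -0.541 0.308 -0.782
outer loop
vertex 3.713 2.863 2.63
vertex 2.906 2.232 2.94
vertex 3.098 3.25 3.208
endloop
endfacet
facet normal 0.734 0.525 0.430
outer loop
vertex 3.713 2.863 2.63
vertex 3.098 3.25 3.208
vertex 3.654 1.808 4.02
endloop
endfacet
facet normal -0.541 0.308 -0.782
outer loop
vertex 3.098 3.25 3.208
vertex 2.906 2.232 2.94
vertex 2.339 2.871 3.584
endloop
endfacet
facet normal 0.150 0.528 0.836
outer loop
vertex 3.098 3.25 3.208
vertex 2.339 2.871 3.584
vertex 3.654 1.808 4.02
endloop
endfacet
facet normal -0.542 0.307 -0.782
outer loop
vertex 2.339 2.871 3.584
vertex 2.906 2.232 2.94
vertex 2.007 2.01 3.476
endloop
endfacet
facet normal -0.313 0.002 0.950
outer loop
vertex 2.339 2.871 3.584
vertex 2.007 2.01 3.476
vertex 3.654 1.808 4.02
endloop
endfacet
facet normal -0.542 0.308 -0.782
outer loop
vertex 2.007 2.01 3.476
vertex 2.906 2.232 2.94
vertex 2.352 1.317 2.964
endloop
endfacet
facet normal -0.307 -0.660 0.686
outer loop
vertex 2.007 2.01 3.476
vertex 2.352 1.317 2.964
vertex 3.654 1.808 4.02
endloop
endfacet
facet normal -0.542 0.308 -0.782
outer loop
vertex 2.352 1.317 2.964
vertex 2.906 2.232 2.94
vertex 3.115 1.313 2.434
endloop
endfacet
facet normal 0.164 -0.956 0.243
outer loop
vertex 2.352 1.317 2.964
vertex 3.115 1.313 2.434
vertex 3.654 1.808 4.02
endloop
endfacet
facet normal -0.541 0.308 -0.783
outer loop
vertex 3.115 1.313 2.434
vertex 2.906 2.232 2.94
vertex 3.721 2.001 2.286
endloop
endfacet
facet normal 0.745 -0.666 -0.045
outer loop
vertex 3.115 1.313 2.434
vertex 3.721 2.001 2.286
vertex 3.654 1.808 4.02
endloop
endfacet
facet normal -0.541 0.307 -0.783
outer loop
vertex 3.721 2.001 2.286
vertex 2.906 2.232 2.94
vertex 3.713 2.863 2.63
endloop
endfacet
facet normal 0.999 -0.006 0.038
outer loop
vertex 3.721 2.001 2.286
vertex 3.713 2.863 2.63
vertex 3.654 1.808 4.02
endloop
endfacet
facet normal -0.195 -0.085 -0.977
outer loop
vertex 1.606 -2.903 2.395
vertex 1.249 -3.359 2.506
vertex 1.18 -2.775 2.469
endloop
endfacet
facet normal 0.308 0.940 0.145
outer loop
vertex 1.606 -2.903 2.395
vertex 1.18 -2.775 2.469
vertex 1.611 -3.201 4.314
endloop
endfacet
facet normal -0.196 -0.085 -0.977
outer loop
vertex 1.18 -2.775 2.469
vertex 1.249 -3.359 2.506
vertex 0.794 -2.989 2.565
endloop
endfacet
facet normal -0.406 0.865 0.295
outer loop
vertex 1.18 -2.775 2.469
vertex 0.794 -2.989 2.565
vertex 1.611 -3.201 4.314
endloop
endfacet
facet normal -0.195 -0.084 -0.977
outer loop
vertex 0.794 -2.989 2.565
vertex 1.249 -3.359 2.506
vertex 0.675 -3.42 2.626
endloop
endfacet
facet normal -0.851 0.296 0.433
outer loop
vertex 0.794 -2.989 2.565
vertex 0.675 -3.42 2.626
vertex 1.611 -3.201 4.314
endloop
endfacet
facet normal -0.195 -0.087 -0.977
outer loop
vertex 0.675 -3.42 2.626
vertex 1.249 -3.359 2.506
vertex 0.892 -3.816 2.618
endloop
endfacet
facet normal -0.765 -0.429 0.480
outer loop
vertex 0.675 -3.42 2.626
vertex 0.892 -3.816 2.618
vertex 1.611 -3.201 4.314
endloop
endfacet
facet normal -0.195 -0.087 -0.977
outer loop
vertex 0.892 -3.816 2.618
vertex 1.249 -3.359 2.506
vertex 1.319 -3.944 2.544
endloop
endfacet
facet normal -0.197 -0.892 0.407
outer loop
vertex 0.892 -3.816 2.618
vertex 1.319 -3.944 2.544
vertex 1.611 -3.201 4.314
endloop
endfacet
facet normal -0.195 -0.087 -0.977
outer loop
vertex 1.319 -3.944 2.544
vertex 1.249 -3.359 2.506
vertex 1.705 -3.73 2.448
endloop
endfacet
facet normal 0.517 -0.817 0.258
outer loop
vertex 1.319 -3.944 2.544
vertex 1.705 -3.73 2.448
vertex 1.611 -3.201 4.314
endloop
endfacet
facet normal -0.195 -0.087 -0.977
outer loop
vertex 1.705 -3.73 2.448
vertex 1.249 -3.359 2.506
vertex 1.824 -3.299 2.386
endloop
endfacet
facet normal 0.961 -0.248 0.119
outer loop
vertex 1.705 -3.73 2.448
vertex 1.824 -3.299 2.386
vertex 1.611 -3.201 4.314
endloop
endfacet
facet normal -0.195 -0.085 -0.977
outer loop
vertex 1.824 -3.299 2.386
vertex 1.249 -3.359 2.506
vertex 1.606 -2.903 2.395
endloop
endfacet
facet normal 0.874 0.480 0.072
outer loop
vertex 1.824 -3.299 2.386
vertex 1.606 -2.903 2.395
vertex 1.611 -3.201 4.314
endloop
endfacet

endsolid


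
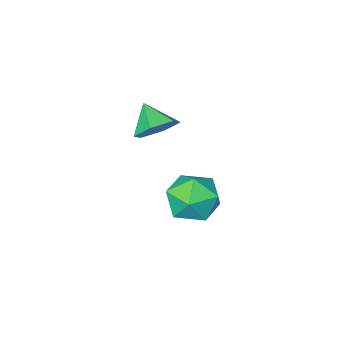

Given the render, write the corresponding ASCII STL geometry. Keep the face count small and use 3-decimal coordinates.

solid 
facet normal 0.035 0.637 0.770
outer loop
vertex -2.737 -2.465 0.556
vertex -2.286 -3.134 1.089
vertex -1.771 -2.515 0.554
endloop
endfacet
facet normal 0.051 0.987 0.149
outer loop
vertex -2.737 -2.465 0.556
vertex -1.771 -2.515 0.554
vertex -2.249 -2.365 -0.273
endloop
endfacet
facet normal -0.536 0.816 -0.217
outer loop
vertex -2.737 -2.465 0.556
vertex -2.249 -2.365 -0.273
vertex -3.06 -2.892 -0.25
endloop
endfacet
facet normal -0.916 0.359 0.177
outer loop
vertex -2.737 -2.465 0.556
vertex -3.06 -2.892 -0.25
vertex -3.083 -3.367 0.593
endloop
endfacet
facet normal -0.563 0.248 0.788
outer loop
vertex -2.737 -2.465 0.556
vertex -3.083 -3.367 0.593
vertex -2.286 -3.134 1.089
endloop
endfacet
facet normal 0.617 0.756 -0.219
outer loop
vertex -2.249 -2.365 -0.273
vertex -1.771 -2.515 0.554
vertex -1.497 -2.973 -0.253
endloop
endfacet
facet normal 0.589 0.189 0.786
outer loop
vertex -1.771 -2.515 0.554
vertex -2.286 -3.134 1.089
vertex -1.52 -3.448 0.59
endloop
endfacet
facet normal -0.378 -0.441 0.814
outer loop
vertex -2.286 -3.134 1.089
vertex -3.083 -3.367 0.593
vertex -2.331 -3.975 0.613
endloop
endfacet
facet normal -0.949 -0.262 -0.174
outer loop
vertex -3.083 -3.367 0.593
vertex -3.06 -2.892 -0.25
vertex -2.809 -3.825 -0.214
endloop
endfacet
facet normal -0.334 0.478 -0.813
outer loop
vertex -3.06 -2.892 -0.25
vertex -2.249 -2.365 -0.273
vertex -2.294 -3.206 -0.749
endloop
endfacet
facet normal 0.916 -0.359 -0.177
outer loop
vertex -1.843 -3.875 -0.216
vertex -1.497 -2.973 -0.253
vertex -1.52 -3.448 0.59
endloop
endfacet
facet normal 0.536 -0.816 0.217
outer loop
vertex -1.843 -3.875 -0.216
vertex -1.52 -3.448 0.59
vertex -2.331 -3.975 0.613
endloop
endfacet
facet normal -0.051 -0.987 -0.149
outer loop
vertex -1.843 -3.875 -0.216
vertex -2.331 -3.975 0.613
vertex -2.809 -3.825 -0.214
endloop
endfacet
facet normal -0.035 -0.637 -0.770
outer loop
vertex -1.843 -3.875 -0.216
vertex -2.809 -3.825 -0.214
vertex -2.294 -3.206 -0.749
endloop
endfacet
facet normal 0.563 -0.248 -0.788
outer loop
vertex -1.843 -3.875 -0.216
vertex -2.294 -3.206 -0.749
vertex -1.497 -2.973 -0.253
endloop
endfacet
facet normal 0.949 0.262 0.174
outer loop
vertex -1.52 -3.448 0.59
vertex -1.497 -2.973 -0.253
vertex -1.771 -2.515 0.554
endloop
endfacet
facet normal 0.334 -0.478 0.813
outer loop
vertex -2.331 -3.975 0.613
vertex -1.52 -3.448 0.59
vertex -2.286 -3.134 1.089
endloop
endfacet
facet normal -0.617 -0.756 0.219
outer loop
vertex -2.809 -3.825 -0.214
vertex -2.331 -3.975 0.613
vertex -3.083 -3.367 0.593
endloop
endfacet
facet normal -0.589 -0.189 -0.786
outer loop
vertex -2.294 -3.206 -0.749
vertex -2.809 -3.825 -0.214
vertex -3.06 -2.892 -0.25
endloop
endfacet
facet normal 0.378 0.441 -0.814
outer loop
vertex -1.497 -2.973 -0.253
vertex -2.294 -3.206 -0.749
vertex -2.249 -2.365 -0.273
endloop
endfacet
facet normal 0.003 0.790 -0.613
outer loop
vertex -0.797 -3.083 4.024
vertex -1.239 -3.453 3.545
vertex -1.542 -3.032 4.086
endloop
endfacet
facet normal 0.089 0.093 0.992
outer loop
vertex -0.797 -3.083 4.024
vertex -1.542 -3.032 4.086
vertex -1.241 -4.267 4.175
endloop
endfacet
facet normal 0.003 0.790 -0.613
outer loop
vertex -1.542 -3.032 4.086
vertex -1.239 -3.453 3.545
vertex -1.984 -3.402 3.607
endloop
endfacet
facet normal -0.684 -0.115 0.720
outer loop
vertex -1.542 -3.032 4.086
vertex -1.984 -3.402 3.607
vertex -1.241 -4.267 4.175
endloop
endfacet
facet normal 0.003 0.791 -0.612
outer loop
vertex -1.984 -3.402 3.607
vertex -1.239 -3.453 3.545
vertex -1.681 -3.823 3.065
endloop
endfacet
facet normal -0.775 -0.629 0.056
outer loop
vertex -1.984 -3.402 3.607
vertex -1.681 -3.823 3.065
vertex -1.241 -4.267 4.175
endloop
endfacet
facet normal 0.003 0.791 -0.612
outer loop
vertex -1.681 -3.823 3.065
vertex -1.239 -3.453 3.545
vertex -0.935 -3.874 3.003
endloop
endfacet
facet normal -0.092 -0.937 -0.338
outer loop
vertex -1.681 -3.823 3.065
vertex -0.935 -3.874 3.003
vertex -1.241 -4.267 4.175
endloop
endfacet
facet normal 0.002 0.790 -0.613
outer loop
vertex -0.935 -3.874 3.003
vertex -1.239 -3.453 3.545
vertex -0.493 -3.503 3.483
endloop
endfacet
facet normal 0.683 -0.728 -0.066
outer loop
vertex -0.935 -3.874 3.003
vertex -0.493 -3.503 3.483
vertex -1.241 -4.267 4.175
endloop
endfacet
facet normal 0.002 0.790 -0.613
outer loop
vertex -0.493 -3.503 3.483
vertex -1.239 -3.453 3.545
vertex -0.797 -3.083 4.024
endloop
endfacet
facet normal 0.772 -0.213 0.599
outer loop
vertex -0.493 -3.503 3.483
vertex -0.797 -3.083 4.024
vertex -1.241 -4.267 4.175
endloop
endfacet

endsolid


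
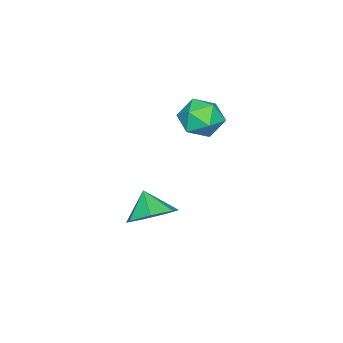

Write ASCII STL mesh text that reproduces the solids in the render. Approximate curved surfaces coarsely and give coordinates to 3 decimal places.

solid 
facet normal -0.564 0.665 0.489
outer loop
vertex 0.064 -1.019 2.363
vertex -0.411 -1.653 2.677
vertex 0.276 -1.384 3.104
endloop
endfacet
facet normal 0.104 0.904 0.415
outer loop
vertex 0.064 -1.019 2.363
vertex 0.276 -1.384 3.104
vertex 0.88 -1.192 2.535
endloop
endfacet
facet normal 0.255 0.925 -0.282
outer loop
vertex 0.064 -1.019 2.363
vertex 0.88 -1.192 2.535
vertex 0.568 -1.343 1.757
endloop
endfacet
facet normal -0.320 0.699 -0.640
outer loop
vertex 0.064 -1.019 2.363
vertex 0.568 -1.343 1.757
vertex -0.23 -1.628 1.845
endloop
endfacet
facet normal -0.827 0.538 -0.164
outer loop
vertex 0.064 -1.019 2.363
vertex -0.23 -1.628 1.845
vertex -0.411 -1.653 2.677
endloop
endfacet
facet normal 0.542 0.431 0.721
outer loop
vertex 0.88 -1.192 2.535
vertex 0.276 -1.384 3.104
vertex 0.91 -1.932 2.955
endloop
endfacet
facet normal -0.540 0.045 0.841
outer loop
vertex 0.276 -1.384 3.104
vertex -0.411 -1.653 2.677
vertex 0.112 -2.217 3.043
endloop
endfacet
facet normal -0.963 -0.161 -0.214
outer loop
vertex -0.411 -1.653 2.677
vertex -0.23 -1.628 1.845
vertex -0.2 -2.368 2.265
endloop
endfacet
facet normal -0.144 0.101 -0.984
outer loop
vertex -0.23 -1.628 1.845
vertex 0.568 -1.343 1.757
vertex 0.404 -2.176 1.696
endloop
endfacet
facet normal 0.786 0.466 -0.406
outer loop
vertex 0.568 -1.343 1.757
vertex 0.88 -1.192 2.535
vertex 1.091 -1.907 2.123
endloop
endfacet
facet normal 0.320 -0.699 0.640
outer loop
vertex 0.616 -2.541 2.437
vertex 0.91 -1.932 2.955
vertex 0.112 -2.217 3.043
endloop
endfacet
facet normal -0.255 -0.925 0.282
outer loop
vertex 0.616 -2.541 2.437
vertex 0.112 -2.217 3.043
vertex -0.2 -2.368 2.265
endloop
endfacet
facet normal -0.104 -0.904 -0.415
outer loop
vertex 0.616 -2.541 2.437
vertex -0.2 -2.368 2.265
vertex 0.404 -2.176 1.696
endloop
endfacet
facet normal 0.564 -0.665 -0.489
outer loop
vertex 0.616 -2.541 2.437
vertex 0.404 -2.176 1.696
vertex 1.091 -1.907 2.123
endloop
endfacet
facet normal 0.827 -0.538 0.164
outer loop
vertex 0.616 -2.541 2.437
vertex 1.091 -1.907 2.123
vertex 0.91 -1.932 2.955
endloop
endfacet
facet normal 0.144 -0.101 0.984
outer loop
vertex 0.112 -2.217 3.043
vertex 0.91 -1.932 2.955
vertex 0.276 -1.384 3.104
endloop
endfacet
facet normal -0.786 -0.466 0.406
outer loop
vertex -0.2 -2.368 2.265
vertex 0.112 -2.217 3.043
vertex -0.411 -1.653 2.677
endloop
endfacet
facet normal -0.542 -0.431 -0.721
outer loop
vertex 0.404 -2.176 1.696
vertex -0.2 -2.368 2.265
vertex -0.23 -1.628 1.845
endloop
endfacet
facet normal 0.540 -0.045 -0.841
outer loop
vertex 1.091 -1.907 2.123
vertex 0.404 -2.176 1.696
vertex 0.568 -1.343 1.757
endloop
endfacet
facet normal 0.963 0.161 0.214
outer loop
vertex 0.91 -1.932 2.955
vertex 1.091 -1.907 2.123
vertex 0.88 -1.192 2.535
endloop
endfacet
facet normal 0.411 0.547 -0.730
outer loop
vertex 2.834 -3.037 -1.525
vertex 2.01 -2.678 -1.72
vertex 2.645 -2.369 -1.131
endloop
endfacet
facet normal 0.444 -0.359 0.821
outer loop
vertex 2.834 -3.037 -1.525
vertex 2.645 -2.369 -1.131
vertex 1.57 -3.262 -0.94
endloop
endfacet
facet normal 0.411 0.546 -0.730
outer loop
vertex 2.645 -2.369 -1.131
vertex 2.01 -2.678 -1.72
vertex 1.978 -1.933 -1.181
endloop
endfacet
facet normal 0.036 0.168 0.985
outer loop
vertex 2.645 -2.369 -1.131
vertex 1.978 -1.933 -1.181
vertex 1.57 -3.262 -0.94
endloop
endfacet
facet normal 0.412 0.546 -0.730
outer loop
vertex 1.978 -1.933 -1.181
vertex 2.01 -2.678 -1.72
vertex 1.335 -2.058 -1.637
endloop
endfacet
facet normal -0.589 0.316 0.744
outer loop
vertex 1.978 -1.933 -1.181
vertex 1.335 -2.058 -1.637
vertex 1.57 -3.262 -0.94
endloop
endfacet
facet normal 0.412 0.546 -0.730
outer loop
vertex 1.335 -2.058 -1.637
vertex 2.01 -2.678 -1.72
vertex 1.2 -2.65 -2.156
endloop
endfacet
facet normal -0.960 -0.026 0.279
outer loop
vertex 1.335 -2.058 -1.637
vertex 1.2 -2.65 -2.156
vertex 1.57 -3.262 -0.94
endloop
endfacet
facet normal 0.411 0.547 -0.729
outer loop
vertex 1.2 -2.65 -2.156
vertex 2.01 -2.678 -1.72
vertex 1.675 -3.262 -2.347
endloop
endfacet
facet normal -0.797 -0.600 -0.060
outer loop
vertex 1.2 -2.65 -2.156
vertex 1.675 -3.262 -2.347
vertex 1.57 -3.262 -0.94
endloop
endfacet
facet normal 0.411 0.547 -0.729
outer loop
vertex 1.675 -3.262 -2.347
vertex 2.01 -2.678 -1.72
vertex 2.402 -3.434 -2.066
endloop
endfacet
facet normal -0.224 -0.974 -0.017
outer loop
vertex 1.675 -3.262 -2.347
vertex 2.402 -3.434 -2.066
vertex 1.57 -3.262 -0.94
endloop
endfacet
facet normal 0.411 0.547 -0.729
outer loop
vertex 2.402 -3.434 -2.066
vertex 2.01 -2.678 -1.72
vertex 2.834 -3.037 -1.525
endloop
endfacet
facet normal 0.328 -0.867 0.375
outer loop
vertex 2.402 -3.434 -2.066
vertex 2.834 -3.037 -1.525
vertex 1.57 -3.262 -0.94
endloop
endfacet

endsolid


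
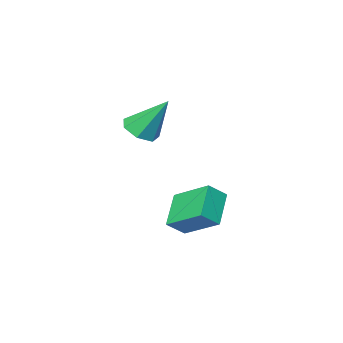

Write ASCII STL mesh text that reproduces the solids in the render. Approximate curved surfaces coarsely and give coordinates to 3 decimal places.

solid 
facet normal -0.597 -0.514 0.616
outer loop
vertex -2.096 1.782 -0.125
vertex -2.89 1.941 -0.762
vertex -1.649 0.086 -1.106
endloop
endfacet
facet normal 0.771 -0.154 0.618
outer loop
vertex -0.61 0.979 -2.178
vertex -2.096 1.782 -0.125
vertex -1.649 0.086 -1.106
endloop
endfacet
facet normal -0.596 -0.513 0.617
outer loop
vertex -1.649 0.086 -1.106
vertex -2.89 1.941 -0.762
vertex -2.443 0.244 -1.742
endloop
endfacet
facet normal 0.223 -0.844 -0.488
outer loop
vertex -2.443 0.244 -1.742
vertex -0.61 0.979 -2.178
vertex -1.649 0.086 -1.106
endloop
endfacet
facet normal -0.222 0.844 0.488
outer loop
vertex -2.096 1.782 -0.125
vertex -1.851 2.834 -1.834
vertex -2.89 1.941 -0.762
endloop
endfacet
facet normal 0.771 -0.154 0.618
outer loop
vertex -1.057 2.676 -1.198
vertex -2.096 1.782 -0.125
vertex -0.61 0.979 -2.178
endloop
endfacet
facet normal -0.223 0.844 0.488
outer loop
vertex -1.057 2.676 -1.198
vertex -1.851 2.834 -1.834
vertex -2.096 1.782 -0.125
endloop
endfacet
facet normal -0.771 0.154 -0.618
outer loop
vertex -2.89 1.941 -0.762
vertex -1.851 2.834 -1.834
vertex -2.443 0.244 -1.742
endloop
endfacet
facet normal 0.222 -0.844 -0.488
outer loop
vertex -1.404 1.138 -2.815
vertex -0.61 0.979 -2.178
vertex -2.443 0.244 -1.742
endloop
endfacet
facet normal -0.771 0.154 -0.618
outer loop
vertex -2.443 0.244 -1.742
vertex -1.851 2.834 -1.834
vertex -1.404 1.138 -2.815
endloop
endfacet
facet normal 0.597 0.513 -0.616
outer loop
vertex -1.404 1.138 -2.815
vertex -1.057 2.676 -1.198
vertex -0.61 0.979 -2.178
endloop
endfacet
facet normal 0.596 0.514 -0.617
outer loop
vertex -1.851 2.834 -1.834
vertex -1.057 2.676 -1.198
vertex -1.404 1.138 -2.815
endloop
endfacet
facet normal 0.302 -0.491 -0.817
outer loop
vertex -0.353 -1.54 2.433
vertex -1.183 -1.566 2.142
vertex -0.57 -0.951 1.999
endloop
endfacet
facet normal 0.745 0.551 0.376
outer loop
vertex -0.353 -1.54 2.433
vertex -0.57 -0.951 1.999
vertex -1.817 -0.534 3.858
endloop
endfacet
facet normal 0.302 -0.491 -0.817
outer loop
vertex -0.57 -0.951 1.999
vertex -1.183 -1.566 2.142
vertex -1.249 -0.825 1.672
endloop
endfacet
facet normal 0.216 0.974 -0.073
outer loop
vertex -0.57 -0.951 1.999
vertex -1.249 -0.825 1.672
vertex -1.817 -0.534 3.858
endloop
endfacet
facet normal 0.301 -0.491 -0.817
outer loop
vertex -1.249 -0.825 1.672
vertex -1.183 -1.566 2.142
vertex -1.878 -1.257 1.7
endloop
endfacet
facet normal -0.556 0.793 -0.250
outer loop
vertex -1.249 -0.825 1.672
vertex -1.878 -1.257 1.7
vertex -1.817 -0.534 3.858
endloop
endfacet
facet normal 0.301 -0.491 -0.817
outer loop
vertex -1.878 -1.257 1.7
vertex -1.183 -1.566 2.142
vertex -1.984 -1.921 2.06
endloop
endfacet
facet normal -0.989 0.146 -0.021
outer loop
vertex -1.878 -1.257 1.7
vertex -1.984 -1.921 2.06
vertex -1.817 -0.534 3.858
endloop
endfacet
facet normal 0.301 -0.491 -0.817
outer loop
vertex -1.984 -1.921 2.06
vertex -1.183 -1.566 2.142
vertex -1.487 -2.318 2.482
endloop
endfacet
facet normal -0.758 -0.480 0.441
outer loop
vertex -1.984 -1.921 2.06
vertex -1.487 -2.318 2.482
vertex -1.817 -0.534 3.858
endloop
endfacet
facet normal 0.301 -0.491 -0.817
outer loop
vertex -1.487 -2.318 2.482
vertex -1.183 -1.566 2.142
vertex -0.761 -2.149 2.648
endloop
endfacet
facet normal -0.037 -0.615 0.788
outer loop
vertex -1.487 -2.318 2.482
vertex -0.761 -2.149 2.648
vertex -1.817 -0.534 3.858
endloop
endfacet
facet normal 0.302 -0.491 -0.817
outer loop
vertex -0.761 -2.149 2.648
vertex -1.183 -1.566 2.142
vertex -0.353 -1.54 2.433
endloop
endfacet
facet normal 0.632 -0.155 0.759
outer loop
vertex -0.761 -2.149 2.648
vertex -0.353 -1.54 2.433
vertex -1.817 -0.534 3.858
endloop
endfacet

endsolid


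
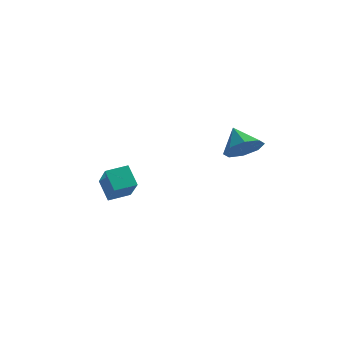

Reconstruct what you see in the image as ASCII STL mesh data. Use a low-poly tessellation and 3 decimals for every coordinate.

solid 
facet normal -0.609 0.211 0.764
outer loop
vertex -0.272 -3.414 2.38
vertex 0.299 -2.484 2.578
vertex -1.563 -2.338 1.054
endloop
endfacet
facet normal -0.515 -0.838 -0.179
outer loop
vertex -0.819 -2.596 0.122
vertex -0.272 -3.414 2.38
vertex -1.563 -2.338 1.054
endloop
endfacet
facet normal -0.609 0.211 0.764
outer loop
vertex -1.563 -2.338 1.054
vertex 0.299 -2.484 2.578
vertex -0.991 -1.408 1.253
endloop
endfacet
facet normal -0.602 0.503 -0.620
outer loop
vertex -0.991 -1.408 1.253
vertex -0.819 -2.596 0.122
vertex -1.563 -2.338 1.054
endloop
endfacet
facet normal 0.603 -0.502 0.620
outer loop
vertex -0.272 -3.414 2.38
vertex 1.043 -2.742 1.646
vertex 0.299 -2.484 2.578
endloop
endfacet
facet normal -0.515 -0.838 -0.179
outer loop
vertex 0.471 -3.672 1.447
vertex -0.272 -3.414 2.38
vertex -0.819 -2.596 0.122
endloop
endfacet
facet normal 0.603 -0.503 0.619
outer loop
vertex 0.471 -3.672 1.447
vertex 1.043 -2.742 1.646
vertex -0.272 -3.414 2.38
endloop
endfacet
facet normal 0.515 0.838 0.179
outer loop
vertex 0.299 -2.484 2.578
vertex 1.043 -2.742 1.646
vertex -0.991 -1.408 1.253
endloop
endfacet
facet normal -0.603 0.502 -0.619
outer loop
vertex -0.248 -1.666 0.32
vertex -0.819 -2.596 0.122
vertex -0.991 -1.408 1.253
endloop
endfacet
facet normal 0.515 0.838 0.179
outer loop
vertex -0.991 -1.408 1.253
vertex 1.043 -2.742 1.646
vertex -0.248 -1.666 0.32
endloop
endfacet
facet normal 0.609 -0.211 -0.764
outer loop
vertex -0.248 -1.666 0.32
vertex 0.471 -3.672 1.447
vertex -0.819 -2.596 0.122
endloop
endfacet
facet normal 0.609 -0.211 -0.764
outer loop
vertex 1.043 -2.742 1.646
vertex 0.471 -3.672 1.447
vertex -0.248 -1.666 0.32
endloop
endfacet
facet normal 0.670 -0.320 -0.671
outer loop
vertex 3.313 3.829 2.724
vertex 2.692 3.046 2.477
vertex 2.815 4.011 2.14
endloop
endfacet
facet normal -0.036 0.945 0.325
outer loop
vertex 3.313 3.829 2.724
vertex 2.815 4.011 2.14
vertex 1.708 3.514 3.463
endloop
endfacet
facet normal 0.669 -0.320 -0.671
outer loop
vertex 2.815 4.011 2.14
vertex 2.692 3.046 2.477
vertex 2.245 3.627 1.754
endloop
endfacet
facet normal -0.507 0.856 -0.103
outer loop
vertex 2.815 4.011 2.14
vertex 2.245 3.627 1.754
vertex 1.708 3.514 3.463
endloop
endfacet
facet normal 0.670 -0.319 -0.671
outer loop
vertex 2.245 3.627 1.754
vertex 2.692 3.046 2.477
vertex 1.937 2.903 1.791
endloop
endfacet
facet normal -0.894 0.367 -0.257
outer loop
vertex 2.245 3.627 1.754
vertex 1.937 2.903 1.791
vertex 1.708 3.514 3.463
endloop
endfacet
facet normal 0.670 -0.319 -0.671
outer loop
vertex 1.937 2.903 1.791
vertex 2.692 3.046 2.477
vertex 2.071 2.262 2.23
endloop
endfacet
facet normal -0.971 -0.235 -0.047
outer loop
vertex 1.937 2.903 1.791
vertex 2.071 2.262 2.23
vertex 1.708 3.514 3.463
endloop
endfacet
facet normal 0.670 -0.319 -0.671
outer loop
vertex 2.071 2.262 2.23
vertex 2.692 3.046 2.477
vertex 2.569 2.08 2.814
endloop
endfacet
facet normal -0.692 -0.598 0.404
outer loop
vertex 2.071 2.262 2.23
vertex 2.569 2.08 2.814
vertex 1.708 3.514 3.463
endloop
endfacet
facet normal 0.669 -0.319 -0.671
outer loop
vertex 2.569 2.08 2.814
vertex 2.692 3.046 2.477
vertex 3.139 2.464 3.2
endloop
endfacet
facet normal -0.221 -0.509 0.832
outer loop
vertex 2.569 2.08 2.814
vertex 3.139 2.464 3.2
vertex 1.708 3.514 3.463
endloop
endfacet
facet normal 0.670 -0.319 -0.671
outer loop
vertex 3.139 2.464 3.2
vertex 2.692 3.046 2.477
vertex 3.447 3.189 3.163
endloop
endfacet
facet normal 0.166 -0.020 0.986
outer loop
vertex 3.139 2.464 3.2
vertex 3.447 3.189 3.163
vertex 1.708 3.514 3.463
endloop
endfacet
facet normal 0.670 -0.320 -0.670
outer loop
vertex 3.447 3.189 3.163
vertex 2.692 3.046 2.477
vertex 3.313 3.829 2.724
endloop
endfacet
facet normal 0.243 0.583 0.776
outer loop
vertex 3.447 3.189 3.163
vertex 3.313 3.829 2.724
vertex 1.708 3.514 3.463
endloop
endfacet

endsolid


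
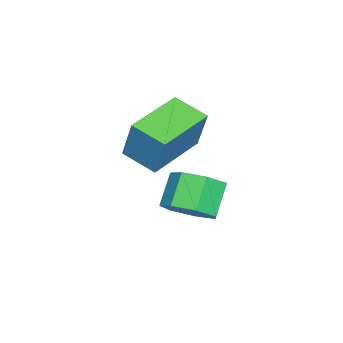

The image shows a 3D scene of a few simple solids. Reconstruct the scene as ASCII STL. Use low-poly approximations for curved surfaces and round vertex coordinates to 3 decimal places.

solid 
facet normal -0.943 0.314 0.107
outer loop
vertex 0.749 -0.733 0.885
vertex 1.054 0.306 0.528
vertex 0.473 -1.11 -0.445
endloop
endfacet
facet normal -0.267 -0.911 0.314
outer loop
vertex 2.266 -1.706 -0.648
vertex 0.749 -0.733 0.885
vertex 0.473 -1.11 -0.445
endloop
endfacet
facet normal -0.943 0.314 0.107
outer loop
vertex 0.473 -1.11 -0.445
vertex 1.054 0.306 0.528
vertex 0.778 -0.071 -0.803
endloop
endfacet
facet normal -0.196 -0.268 -0.943
outer loop
vertex 0.778 -0.071 -0.803
vertex 2.266 -1.706 -0.648
vertex 0.473 -1.11 -0.445
endloop
endfacet
facet normal 0.196 0.267 0.944
outer loop
vertex 0.749 -0.733 0.885
vertex 2.847 -0.29 0.325
vertex 1.054 0.306 0.528
endloop
endfacet
facet normal -0.268 -0.911 0.314
outer loop
vertex 2.542 -1.329 0.683
vertex 0.749 -0.733 0.885
vertex 2.266 -1.706 -0.648
endloop
endfacet
facet normal 0.195 0.268 0.943
outer loop
vertex 2.542 -1.329 0.683
vertex 2.847 -0.29 0.325
vertex 0.749 -0.733 0.885
endloop
endfacet
facet normal 0.267 0.911 -0.314
outer loop
vertex 1.054 0.306 0.528
vertex 2.847 -0.29 0.325
vertex 0.778 -0.071 -0.803
endloop
endfacet
facet normal -0.195 -0.267 -0.944
outer loop
vertex 2.571 -0.667 -1.005
vertex 2.266 -1.706 -0.648
vertex 0.778 -0.071 -0.803
endloop
endfacet
facet normal 0.267 0.911 -0.314
outer loop
vertex 0.778 -0.071 -0.803
vertex 2.847 -0.29 0.325
vertex 2.571 -0.667 -1.005
endloop
endfacet
facet normal 0.944 -0.314 -0.107
outer loop
vertex 2.571 -0.667 -1.005
vertex 2.542 -1.329 0.683
vertex 2.266 -1.706 -0.648
endloop
endfacet
facet normal 0.943 -0.314 -0.107
outer loop
vertex 2.847 -0.29 0.325
vertex 2.542 -1.329 0.683
vertex 2.571 -0.667 -1.005
endloop
endfacet
facet normal 0.688 -0.033 -0.725
outer loop
vertex 2.125 -0.38 -2.561
vertex 1.576 -0.039 -3.098
vertex 2.125 0.348 -2.594
endloop
endfacet
facet normal 0.725 0.031 0.688
outer loop
vertex 2.125 -0.38 -2.561
vertex 2.125 0.348 -2.594
vertex 1.313 -0.341 -1.706
endloop
endfacet
facet normal 0.725 0.031 0.688
outer loop
vertex 1.313 -0.341 -1.706
vertex 2.125 0.348 -2.594
vertex 1.313 0.387 -1.739
endloop
endfacet
facet normal -0.688 0.033 0.725
outer loop
vertex 1.313 -0.341 -1.706
vertex 1.313 0.387 -1.739
vertex 0.764 -0.001 -2.242
endloop
endfacet
facet normal 0.688 -0.033 -0.725
outer loop
vertex 2.125 0.348 -2.594
vertex 1.576 -0.039 -3.098
vertex 1.712 0.784 -3.006
endloop
endfacet
facet normal 0.453 0.800 0.393
outer loop
vertex 2.125 0.348 -2.594
vertex 1.712 0.784 -3.006
vertex 1.313 0.387 -1.739
endloop
endfacet
facet normal 0.453 0.800 0.393
outer loop
vertex 1.313 0.387 -1.739
vertex 1.712 0.784 -3.006
vertex 0.9 0.823 -2.151
endloop
endfacet
facet normal -0.688 0.033 0.725
outer loop
vertex 1.313 0.387 -1.739
vertex 0.9 0.823 -2.151
vertex 0.764 -0.001 -2.242
endloop
endfacet
facet normal 0.688 -0.033 -0.725
outer loop
vertex 1.712 0.784 -3.006
vertex 1.576 -0.039 -3.098
vertex 1.196 0.6 -3.487
endloop
endfacet
facet normal -0.161 0.967 -0.197
outer loop
vertex 1.712 0.784 -3.006
vertex 1.196 0.6 -3.487
vertex 0.9 0.823 -2.151
endloop
endfacet
facet normal -0.161 0.967 -0.197
outer loop
vertex 0.9 0.823 -2.151
vertex 1.196 0.6 -3.487
vertex 0.384 0.639 -2.632
endloop
endfacet
facet normal -0.688 0.033 0.725
outer loop
vertex 0.9 0.823 -2.151
vertex 0.384 0.639 -2.632
vertex 0.764 -0.001 -2.242
endloop
endfacet
facet normal 0.688 -0.033 -0.725
outer loop
vertex 1.196 0.6 -3.487
vertex 1.576 -0.039 -3.098
vertex 0.966 -0.066 -3.675
endloop
endfacet
facet normal -0.653 0.406 -0.639
outer loop
vertex 1.196 0.6 -3.487
vertex 0.966 -0.066 -3.675
vertex 0.384 0.639 -2.632
endloop
endfacet
facet normal -0.654 0.405 -0.639
outer loop
vertex 0.384 0.639 -2.632
vertex 0.966 -0.066 -3.675
vertex 0.154 -0.027 -2.819
endloop
endfacet
facet normal -0.688 0.034 0.725
outer loop
vertex 0.384 0.639 -2.632
vertex 0.154 -0.027 -2.819
vertex 0.764 -0.001 -2.242
endloop
endfacet
facet normal 0.688 -0.033 -0.725
outer loop
vertex 0.966 -0.066 -3.675
vertex 1.576 -0.039 -3.098
vertex 1.196 -0.712 -3.428
endloop
endfacet
facet normal -0.654 -0.462 -0.599
outer loop
vertex 0.966 -0.066 -3.675
vertex 1.196 -0.712 -3.428
vertex 0.154 -0.027 -2.819
endloop
endfacet
facet normal -0.654 -0.462 -0.599
outer loop
vertex 0.154 -0.027 -2.819
vertex 1.196 -0.712 -3.428
vertex 0.384 -0.673 -2.572
endloop
endfacet
facet normal -0.688 0.033 0.725
outer loop
vertex 0.154 -0.027 -2.819
vertex 0.384 -0.673 -2.572
vertex 0.764 -0.001 -2.242
endloop
endfacet
facet normal 0.689 -0.034 -0.724
outer loop
vertex 1.196 -0.712 -3.428
vertex 1.576 -0.039 -3.098
vertex 1.711 -0.852 -2.932
endloop
endfacet
facet normal -0.162 -0.981 -0.109
outer loop
vertex 1.196 -0.712 -3.428
vertex 1.711 -0.852 -2.932
vertex 0.384 -0.673 -2.572
endloop
endfacet
facet normal -0.162 -0.981 -0.109
outer loop
vertex 0.384 -0.673 -2.572
vertex 1.711 -0.852 -2.932
vertex 0.9 -0.813 -2.077
endloop
endfacet
facet normal -0.687 0.032 0.726
outer loop
vertex 0.384 -0.673 -2.572
vertex 0.9 -0.813 -2.077
vertex 0.764 -0.001 -2.242
endloop
endfacet
facet normal 0.688 -0.034 -0.725
outer loop
vertex 1.711 -0.852 -2.932
vertex 1.576 -0.039 -3.098
vertex 2.125 -0.38 -2.561
endloop
endfacet
facet normal 0.453 -0.762 0.464
outer loop
vertex 1.711 -0.852 -2.932
vertex 2.125 -0.38 -2.561
vertex 0.9 -0.813 -2.077
endloop
endfacet
facet normal 0.453 -0.761 0.465
outer loop
vertex 0.9 -0.813 -2.077
vertex 2.125 -0.38 -2.561
vertex 1.313 -0.341 -1.706
endloop
endfacet
facet normal -0.688 0.032 0.725
outer loop
vertex 0.9 -0.813 -2.077
vertex 1.313 -0.341 -1.706
vertex 0.764 -0.001 -2.242
endloop
endfacet

endsolid


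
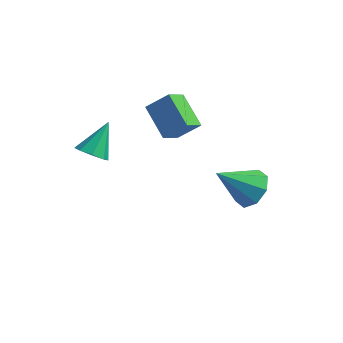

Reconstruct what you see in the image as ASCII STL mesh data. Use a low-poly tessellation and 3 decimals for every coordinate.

solid 
facet normal 0.629 0.386 -0.675
outer loop
vertex 3.282 2.341 -2.799
vertex 2.769 3.187 -2.794
vertex 3.537 2.831 -2.281
endloop
endfacet
facet normal 0.384 -0.758 0.528
outer loop
vertex 3.282 2.341 -2.799
vertex 3.537 2.831 -2.281
vertex 1.471 2.393 -1.406
endloop
endfacet
facet normal 0.629 0.386 -0.674
outer loop
vertex 3.537 2.831 -2.281
vertex 2.769 3.187 -2.794
vertex 3.342 3.53 -2.063
endloop
endfacet
facet normal 0.414 -0.164 0.895
outer loop
vertex 3.537 2.831 -2.281
vertex 3.342 3.53 -2.063
vertex 1.471 2.393 -1.406
endloop
endfacet
facet normal 0.630 0.386 -0.674
outer loop
vertex 3.342 3.53 -2.063
vertex 2.769 3.187 -2.794
vertex 2.811 4.028 -2.274
endloop
endfacet
facet normal 0.051 0.435 0.899
outer loop
vertex 3.342 3.53 -2.063
vertex 2.811 4.028 -2.274
vertex 1.471 2.393 -1.406
endloop
endfacet
facet normal 0.630 0.385 -0.674
outer loop
vertex 2.811 4.028 -2.274
vertex 2.769 3.187 -2.794
vertex 2.256 4.034 -2.789
endloop
endfacet
facet normal -0.490 0.687 0.537
outer loop
vertex 2.811 4.028 -2.274
vertex 2.256 4.034 -2.789
vertex 1.471 2.393 -1.406
endloop
endfacet
facet normal 0.630 0.386 -0.674
outer loop
vertex 2.256 4.034 -2.789
vertex 2.769 3.187 -2.794
vertex 2.001 3.544 -3.308
endloop
endfacet
facet normal -0.895 0.445 0.020
outer loop
vertex 2.256 4.034 -2.789
vertex 2.001 3.544 -3.308
vertex 1.471 2.393 -1.406
endloop
endfacet
facet normal 0.630 0.385 -0.674
outer loop
vertex 2.001 3.544 -3.308
vertex 2.769 3.187 -2.794
vertex 2.196 2.844 -3.526
endloop
endfacet
facet normal -0.925 -0.149 -0.348
outer loop
vertex 2.001 3.544 -3.308
vertex 2.196 2.844 -3.526
vertex 1.471 2.393 -1.406
endloop
endfacet
facet normal 0.630 0.386 -0.674
outer loop
vertex 2.196 2.844 -3.526
vertex 2.769 3.187 -2.794
vertex 2.727 2.346 -3.315
endloop
endfacet
facet normal -0.562 -0.748 -0.352
outer loop
vertex 2.196 2.844 -3.526
vertex 2.727 2.346 -3.315
vertex 1.471 2.393 -1.406
endloop
endfacet
facet normal 0.630 0.386 -0.674
outer loop
vertex 2.727 2.346 -3.315
vertex 2.769 3.187 -2.794
vertex 3.282 2.341 -2.799
endloop
endfacet
facet normal -0.020 -1.000 0.012
outer loop
vertex 2.727 2.346 -3.315
vertex 3.282 2.341 -2.799
vertex 1.471 2.393 -1.406
endloop
endfacet
facet normal -0.172 -0.717 -0.676
outer loop
vertex -1.919 -1.322 1.852
vertex -2.571 -1.028 1.706
vertex -1.895 -0.942 1.443
endloop
endfacet
facet normal 0.976 0.129 0.177
outer loop
vertex -1.919 -1.322 1.852
vertex -1.895 -0.942 1.443
vertex -2.289 0.148 2.814
endloop
endfacet
facet normal -0.172 -0.716 -0.676
outer loop
vertex -1.895 -0.942 1.443
vertex -2.571 -1.028 1.706
vertex -2.267 -0.612 1.188
endloop
endfacet
facet normal 0.737 0.616 -0.278
outer loop
vertex -1.895 -0.942 1.443
vertex -2.267 -0.612 1.188
vertex -2.289 0.148 2.814
endloop
endfacet
facet normal -0.171 -0.717 -0.676
outer loop
vertex -2.267 -0.612 1.188
vertex -2.571 -1.028 1.706
vertex -2.817 -0.526 1.236
endloop
endfacet
facet normal 0.104 0.902 -0.420
outer loop
vertex -2.267 -0.612 1.188
vertex -2.817 -0.526 1.236
vertex -2.289 0.148 2.814
endloop
endfacet
facet normal -0.172 -0.717 -0.676
outer loop
vertex -2.817 -0.526 1.236
vertex -2.571 -1.028 1.706
vertex -3.222 -0.733 1.559
endloop
endfacet
facet normal -0.550 0.818 -0.165
outer loop
vertex -2.817 -0.526 1.236
vertex -3.222 -0.733 1.559
vertex -2.289 0.148 2.814
endloop
endfacet
facet normal -0.172 -0.717 -0.676
outer loop
vertex -3.222 -0.733 1.559
vertex -2.571 -1.028 1.706
vertex -3.246 -1.113 1.968
endloop
endfacet
facet normal -0.845 0.416 0.337
outer loop
vertex -3.222 -0.733 1.559
vertex -3.246 -1.113 1.968
vertex -2.289 0.148 2.814
endloop
endfacet
facet normal -0.172 -0.716 -0.676
outer loop
vertex -3.246 -1.113 1.968
vertex -2.571 -1.028 1.706
vertex -2.874 -1.443 2.223
endloop
endfacet
facet normal -0.606 -0.071 0.792
outer loop
vertex -3.246 -1.113 1.968
vertex -2.874 -1.443 2.223
vertex -2.289 0.148 2.814
endloop
endfacet
facet normal -0.171 -0.717 -0.676
outer loop
vertex -2.874 -1.443 2.223
vertex -2.571 -1.028 1.706
vertex -2.325 -1.529 2.175
endloop
endfacet
facet normal 0.026 -0.356 0.934
outer loop
vertex -2.874 -1.443 2.223
vertex -2.325 -1.529 2.175
vertex -2.289 0.148 2.814
endloop
endfacet
facet normal -0.172 -0.717 -0.676
outer loop
vertex -2.325 -1.529 2.175
vertex -2.571 -1.028 1.706
vertex -1.919 -1.322 1.852
endloop
endfacet
facet normal 0.680 -0.274 0.680
outer loop
vertex -2.325 -1.529 2.175
vertex -1.919 -1.322 1.852
vertex -2.289 0.148 2.814
endloop
endfacet
facet normal -0.713 -0.298 -0.634
outer loop
vertex -0.546 1.628 1.001
vertex -1.677 2.601 1.816
vertex -0.268 2.59 0.237
endloop
endfacet
facet normal 0.665 -0.573 -0.479
outer loop
vertex 0.617 2.959 1.024
vertex -0.546 1.628 1.001
vertex -0.268 2.59 0.237
endloop
endfacet
facet normal -0.713 -0.297 -0.635
outer loop
vertex -0.268 2.59 0.237
vertex -1.677 2.601 1.816
vertex -1.399 3.564 1.052
endloop
endfacet
facet normal 0.221 0.764 -0.606
outer loop
vertex -1.399 3.564 1.052
vertex 0.617 2.959 1.024
vertex -0.268 2.59 0.237
endloop
endfacet
facet normal -0.221 -0.764 0.606
outer loop
vertex -0.546 1.628 1.001
vertex -0.792 2.97 2.603
vertex -1.677 2.601 1.816
endloop
endfacet
facet normal 0.665 -0.573 -0.480
outer loop
vertex 0.339 1.996 1.788
vertex -0.546 1.628 1.001
vertex 0.617 2.959 1.024
endloop
endfacet
facet normal -0.221 -0.764 0.606
outer loop
vertex 0.339 1.996 1.788
vertex -0.792 2.97 2.603
vertex -0.546 1.628 1.001
endloop
endfacet
facet normal -0.665 0.572 0.480
outer loop
vertex -1.677 2.601 1.816
vertex -0.792 2.97 2.603
vertex -1.399 3.564 1.052
endloop
endfacet
facet normal 0.221 0.764 -0.606
outer loop
vertex -0.514 3.932 1.839
vertex 0.617 2.959 1.024
vertex -1.399 3.564 1.052
endloop
endfacet
facet normal -0.665 0.573 0.480
outer loop
vertex -1.399 3.564 1.052
vertex -0.792 2.97 2.603
vertex -0.514 3.932 1.839
endloop
endfacet
facet normal 0.713 0.298 0.635
outer loop
vertex -0.514 3.932 1.839
vertex 0.339 1.996 1.788
vertex 0.617 2.959 1.024
endloop
endfacet
facet normal 0.713 0.298 0.634
outer loop
vertex -0.792 2.97 2.603
vertex 0.339 1.996 1.788
vertex -0.514 3.932 1.839
endloop
endfacet

endsolid
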